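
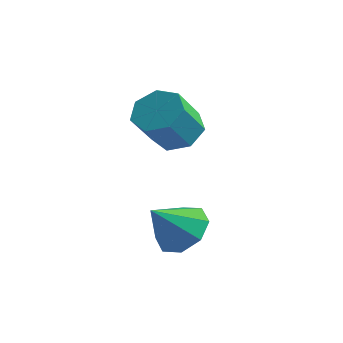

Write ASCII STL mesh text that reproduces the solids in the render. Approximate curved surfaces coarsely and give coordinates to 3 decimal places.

solid 
facet normal 0.065 0.621 -0.781
outer loop
vertex 0.295 0.027 -1.587
vertex -0.438 0.464 -1.301
vertex 0.425 0.625 -1.101
endloop
endfacet
facet normal 0.984 -0.171 -0.053
outer loop
vertex 0.295 0.027 -1.587
vertex 0.425 0.625 -1.101
vertex 0.191 -0.96 -0.345
endloop
endfacet
facet normal 0.984 -0.170 -0.052
outer loop
vertex 0.191 -0.96 -0.345
vertex 0.425 0.625 -1.101
vertex 0.32 -0.363 0.141
endloop
endfacet
facet normal -0.065 -0.621 0.781
outer loop
vertex 0.191 -0.96 -0.345
vertex 0.32 -0.363 0.141
vertex -0.542 -0.524 -0.059
endloop
endfacet
facet normal 0.065 0.622 -0.780
outer loop
vertex 0.425 0.625 -1.101
vertex -0.438 0.464 -1.301
vertex -0.096 1.101 -0.765
endloop
endfacet
facet normal 0.743 0.492 0.454
outer loop
vertex 0.425 0.625 -1.101
vertex -0.096 1.101 -0.765
vertex 0.32 -0.363 0.141
endloop
endfacet
facet normal 0.743 0.492 0.453
outer loop
vertex 0.32 -0.363 0.141
vertex -0.096 1.101 -0.765
vertex -0.2 0.114 0.476
endloop
endfacet
facet normal -0.065 -0.620 0.782
outer loop
vertex 0.32 -0.363 0.141
vertex -0.2 0.114 0.476
vertex -0.542 -0.524 -0.059
endloop
endfacet
facet normal 0.066 0.621 -0.781
outer loop
vertex -0.096 1.101 -0.765
vertex -0.438 0.464 -1.301
vertex -0.874 1.097 -0.834
endloop
endfacet
facet normal -0.059 0.784 0.618
outer loop
vertex -0.096 1.101 -0.765
vertex -0.874 1.097 -0.834
vertex -0.2 0.114 0.476
endloop
endfacet
facet normal -0.058 0.784 0.618
outer loop
vertex -0.2 0.114 0.476
vertex -0.874 1.097 -0.834
vertex -0.978 0.11 0.408
endloop
endfacet
facet normal -0.065 -0.620 0.782
outer loop
vertex -0.2 0.114 0.476
vertex -0.978 0.11 0.408
vertex -0.542 -0.524 -0.059
endloop
endfacet
facet normal 0.066 0.621 -0.781
outer loop
vertex -0.874 1.097 -0.834
vertex -0.438 0.464 -1.301
vertex -1.324 0.617 -1.254
endloop
endfacet
facet normal -0.814 0.486 0.318
outer loop
vertex -0.874 1.097 -0.834
vertex -1.324 0.617 -1.254
vertex -0.978 0.11 0.408
endloop
endfacet
facet normal -0.815 0.485 0.318
outer loop
vertex -0.978 0.11 0.408
vertex -1.324 0.617 -1.254
vertex -1.428 -0.371 -0.012
endloop
endfacet
facet normal -0.066 -0.621 0.781
outer loop
vertex -0.978 0.11 0.408
vertex -1.428 -0.371 -0.012
vertex -0.542 -0.524 -0.059
endloop
endfacet
facet normal 0.066 0.620 -0.781
outer loop
vertex -1.324 0.617 -1.254
vertex -0.438 0.464 -1.301
vertex -1.107 0.021 -1.709
endloop
endfacet
facet normal -0.958 -0.179 -0.223
outer loop
vertex -1.324 0.617 -1.254
vertex -1.107 0.021 -1.709
vertex -1.428 -0.371 -0.012
endloop
endfacet
facet normal -0.958 -0.179 -0.223
outer loop
vertex -1.428 -0.371 -0.012
vertex -1.107 0.021 -1.709
vertex -1.211 -0.967 -0.467
endloop
endfacet
facet normal -0.066 -0.620 0.781
outer loop
vertex -1.428 -0.371 -0.012
vertex -1.211 -0.967 -0.467
vertex -0.542 -0.524 -0.059
endloop
endfacet
facet normal 0.066 0.620 -0.782
outer loop
vertex -1.107 0.021 -1.709
vertex -0.438 0.464 -1.301
vertex -0.386 -0.242 -1.857
endloop
endfacet
facet normal -0.380 -0.708 -0.595
outer loop
vertex -1.107 0.021 -1.709
vertex -0.386 -0.242 -1.857
vertex -1.211 -0.967 -0.467
endloop
endfacet
facet normal -0.380 -0.708 -0.595
outer loop
vertex -1.211 -0.967 -0.467
vertex -0.386 -0.242 -1.857
vertex -0.49 -1.229 -0.616
endloop
endfacet
facet normal -0.065 -0.622 0.781
outer loop
vertex -1.211 -0.967 -0.467
vertex -0.49 -1.229 -0.616
vertex -0.542 -0.524 -0.059
endloop
endfacet
facet normal 0.065 0.620 -0.782
outer loop
vertex -0.386 -0.242 -1.857
vertex -0.438 0.464 -1.301
vertex 0.295 0.027 -1.587
endloop
endfacet
facet normal 0.484 -0.704 -0.519
outer loop
vertex -0.386 -0.242 -1.857
vertex 0.295 0.027 -1.587
vertex -0.49 -1.229 -0.616
endloop
endfacet
facet normal 0.485 -0.704 -0.519
outer loop
vertex -0.49 -1.229 -0.616
vertex 0.295 0.027 -1.587
vertex 0.191 -0.96 -0.345
endloop
endfacet
facet normal -0.065 -0.622 0.781
outer loop
vertex -0.49 -1.229 -0.616
vertex 0.191 -0.96 -0.345
vertex -0.542 -0.524 -0.059
endloop
endfacet
facet normal 0.320 0.598 -0.735
outer loop
vertex 1.791 -2.802 -4.234
vertex 1.335 -2.052 -3.822
vertex 2.221 -2.439 -3.751
endloop
endfacet
facet normal 0.485 -0.850 0.207
outer loop
vertex 1.791 -2.802 -4.234
vertex 2.221 -2.439 -3.751
vertex 0.845 -2.968 -2.698
endloop
endfacet
facet normal 0.320 0.598 -0.734
outer loop
vertex 2.221 -2.439 -3.751
vertex 1.335 -2.052 -3.822
vertex 2.132 -1.849 -3.309
endloop
endfacet
facet normal 0.649 -0.391 0.652
outer loop
vertex 2.221 -2.439 -3.751
vertex 2.132 -1.849 -3.309
vertex 0.845 -2.968 -2.698
endloop
endfacet
facet normal 0.320 0.598 -0.735
outer loop
vertex 2.132 -1.849 -3.309
vertex 1.335 -2.052 -3.822
vertex 1.576 -1.378 -3.168
endloop
endfacet
facet normal 0.339 0.120 0.933
outer loop
vertex 2.132 -1.849 -3.309
vertex 1.576 -1.378 -3.168
vertex 0.845 -2.968 -2.698
endloop
endfacet
facet normal 0.320 0.598 -0.735
outer loop
vertex 1.576 -1.378 -3.168
vertex 1.335 -2.052 -3.822
vertex 0.878 -1.302 -3.41
endloop
endfacet
facet normal -0.265 0.383 0.885
outer loop
vertex 1.576 -1.378 -3.168
vertex 0.878 -1.302 -3.41
vertex 0.845 -2.968 -2.698
endloop
endfacet
facet normal 0.319 0.598 -0.735
outer loop
vertex 0.878 -1.302 -3.41
vertex 1.335 -2.052 -3.822
vertex 0.448 -1.666 -3.893
endloop
endfacet
facet normal -0.808 0.245 0.535
outer loop
vertex 0.878 -1.302 -3.41
vertex 0.448 -1.666 -3.893
vertex 0.845 -2.968 -2.698
endloop
endfacet
facet normal 0.319 0.599 -0.735
outer loop
vertex 0.448 -1.666 -3.893
vertex 1.335 -2.052 -3.822
vertex 0.537 -2.256 -4.335
endloop
endfacet
facet normal -0.973 -0.214 0.090
outer loop
vertex 0.448 -1.666 -3.893
vertex 0.537 -2.256 -4.335
vertex 0.845 -2.968 -2.698
endloop
endfacet
facet normal 0.319 0.598 -0.735
outer loop
vertex 0.537 -2.256 -4.335
vertex 1.335 -2.052 -3.822
vertex 1.093 -2.726 -4.476
endloop
endfacet
facet normal -0.661 -0.725 -0.191
outer loop
vertex 0.537 -2.256 -4.335
vertex 1.093 -2.726 -4.476
vertex 0.845 -2.968 -2.698
endloop
endfacet
facet normal 0.320 0.598 -0.735
outer loop
vertex 1.093 -2.726 -4.476
vertex 1.335 -2.052 -3.822
vertex 1.791 -2.802 -4.234
endloop
endfacet
facet normal -0.058 -0.988 -0.143
outer loop
vertex 1.093 -2.726 -4.476
vertex 1.791 -2.802 -4.234
vertex 0.845 -2.968 -2.698
endloop
endfacet

endsolid


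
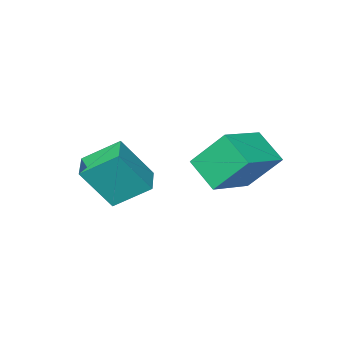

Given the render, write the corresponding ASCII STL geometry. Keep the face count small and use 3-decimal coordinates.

solid 
facet normal -0.929 -0.235 -0.286
outer loop
vertex -0.704 -1.55 2.034
vertex -1.313 -0.677 3.295
vertex -0.741 -0.482 1.276
endloop
endfacet
facet normal 0.369 -0.529 -0.764
outer loop
vertex 0.913 -0.063 1.785
vertex -0.704 -1.55 2.034
vertex -0.741 -0.482 1.276
endloop
endfacet
facet normal -0.929 -0.235 -0.286
outer loop
vertex -0.741 -0.482 1.276
vertex -1.313 -0.677 3.295
vertex -1.35 0.391 2.537
endloop
endfacet
facet normal -0.029 0.815 -0.578
outer loop
vertex -1.35 0.391 2.537
vertex 0.913 -0.063 1.785
vertex -0.741 -0.482 1.276
endloop
endfacet
facet normal 0.029 -0.815 0.578
outer loop
vertex -0.704 -1.55 2.034
vertex 0.341 -0.258 3.804
vertex -1.313 -0.677 3.295
endloop
endfacet
facet normal 0.369 -0.529 -0.764
outer loop
vertex 0.95 -1.131 2.543
vertex -0.704 -1.55 2.034
vertex 0.913 -0.063 1.785
endloop
endfacet
facet normal 0.029 -0.815 0.578
outer loop
vertex 0.95 -1.131 2.543
vertex 0.341 -0.258 3.804
vertex -0.704 -1.55 2.034
endloop
endfacet
facet normal -0.369 0.529 0.764
outer loop
vertex -1.313 -0.677 3.295
vertex 0.341 -0.258 3.804
vertex -1.35 0.391 2.537
endloop
endfacet
facet normal -0.029 0.815 -0.578
outer loop
vertex 0.304 0.81 3.046
vertex 0.913 -0.063 1.785
vertex -1.35 0.391 2.537
endloop
endfacet
facet normal -0.369 0.529 0.764
outer loop
vertex -1.35 0.391 2.537
vertex 0.341 -0.258 3.804
vertex 0.304 0.81 3.046
endloop
endfacet
facet normal 0.929 0.235 0.286
outer loop
vertex 0.304 0.81 3.046
vertex 0.95 -1.131 2.543
vertex 0.913 -0.063 1.785
endloop
endfacet
facet normal 0.929 0.235 0.286
outer loop
vertex 0.341 -0.258 3.804
vertex 0.95 -1.131 2.543
vertex 0.304 0.81 3.046
endloop
endfacet
facet normal -0.499 0.273 -0.823
outer loop
vertex 0.989 -2.887 1.387
vertex 1.671 -2.02 1.261
vertex 1.875 -3.702 0.58
endloop
endfacet
facet normal -0.614 -0.781 0.114
outer loop
vertex 2.749 -4.18 2.019
vertex 0.989 -2.887 1.387
vertex 1.875 -3.702 0.58
endloop
endfacet
facet normal -0.499 0.272 -0.823
outer loop
vertex 1.875 -3.702 0.58
vertex 1.671 -2.02 1.261
vertex 2.557 -2.836 0.453
endloop
endfacet
facet normal 0.610 -0.563 -0.558
outer loop
vertex 2.557 -2.836 0.453
vertex 2.749 -4.18 2.019
vertex 1.875 -3.702 0.58
endloop
endfacet
facet normal -0.611 0.562 0.558
outer loop
vertex 0.989 -2.887 1.387
vertex 2.545 -2.498 2.7
vertex 1.671 -2.02 1.261
endloop
endfacet
facet normal -0.615 -0.781 0.114
outer loop
vertex 1.863 -3.364 2.827
vertex 0.989 -2.887 1.387
vertex 2.749 -4.18 2.019
endloop
endfacet
facet normal -0.611 0.563 0.557
outer loop
vertex 1.863 -3.364 2.827
vertex 2.545 -2.498 2.7
vertex 0.989 -2.887 1.387
endloop
endfacet
facet normal 0.615 0.780 -0.114
outer loop
vertex 1.671 -2.02 1.261
vertex 2.545 -2.498 2.7
vertex 2.557 -2.836 0.453
endloop
endfacet
facet normal 0.611 -0.562 -0.557
outer loop
vertex 3.431 -3.313 1.893
vertex 2.749 -4.18 2.019
vertex 2.557 -2.836 0.453
endloop
endfacet
facet normal 0.614 0.781 -0.114
outer loop
vertex 2.557 -2.836 0.453
vertex 2.545 -2.498 2.7
vertex 3.431 -3.313 1.893
endloop
endfacet
facet normal 0.499 -0.273 0.823
outer loop
vertex 3.431 -3.313 1.893
vertex 1.863 -3.364 2.827
vertex 2.749 -4.18 2.019
endloop
endfacet
facet normal 0.499 -0.272 0.823
outer loop
vertex 2.545 -2.498 2.7
vertex 1.863 -3.364 2.827
vertex 3.431 -3.313 1.893
endloop
endfacet

endsolid


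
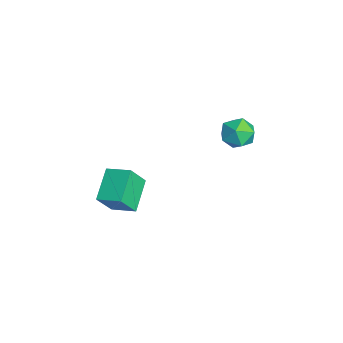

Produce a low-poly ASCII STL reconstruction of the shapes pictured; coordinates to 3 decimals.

solid 
facet normal 0.176 0.982 -0.062
outer loop
vertex -0.065 4.531 -0.803
vertex -0.836 4.713 -0.111
vertex 0.148 4.558 0.226
endloop
endfacet
facet normal 0.773 0.610 -0.176
outer loop
vertex -0.065 4.531 -0.803
vertex 0.148 4.558 0.226
vertex 0.589 3.823 -0.383
endloop
endfacet
facet normal 0.660 0.176 -0.731
outer loop
vertex -0.065 4.531 -0.803
vertex 0.589 3.823 -0.383
vertex -0.122 3.524 -1.097
endloop
endfacet
facet normal -0.008 0.281 -0.960
outer loop
vertex -0.065 4.531 -0.803
vertex -0.122 3.524 -1.097
vertex -1.003 4.073 -0.929
endloop
endfacet
facet normal -0.307 0.779 -0.547
outer loop
vertex -0.065 4.531 -0.803
vertex -1.003 4.073 -0.929
vertex -0.836 4.713 -0.111
endloop
endfacet
facet normal 0.894 0.206 0.399
outer loop
vertex 0.589 3.823 -0.383
vertex 0.148 4.558 0.226
vertex 0.223 3.567 0.569
endloop
endfacet
facet normal -0.073 0.808 0.584
outer loop
vertex 0.148 4.558 0.226
vertex -0.836 4.713 -0.111
vertex -0.658 4.116 0.737
endloop
endfacet
facet normal -0.855 0.479 -0.200
outer loop
vertex -0.836 4.713 -0.111
vertex -1.003 4.073 -0.929
vertex -1.369 3.817 0.023
endloop
endfacet
facet normal -0.371 -0.329 -0.869
outer loop
vertex -1.003 4.073 -0.929
vertex -0.122 3.524 -1.097
vertex -0.928 3.082 -0.586
endloop
endfacet
facet normal 0.710 -0.497 -0.499
outer loop
vertex -0.122 3.524 -1.097
vertex 0.589 3.823 -0.383
vertex 0.056 2.927 -0.249
endloop
endfacet
facet normal 0.008 -0.281 0.960
outer loop
vertex -0.715 3.109 0.443
vertex 0.223 3.567 0.569
vertex -0.658 4.116 0.737
endloop
endfacet
facet normal -0.660 -0.176 0.731
outer loop
vertex -0.715 3.109 0.443
vertex -0.658 4.116 0.737
vertex -1.369 3.817 0.023
endloop
endfacet
facet normal -0.773 -0.610 0.176
outer loop
vertex -0.715 3.109 0.443
vertex -1.369 3.817 0.023
vertex -0.928 3.082 -0.586
endloop
endfacet
facet normal -0.176 -0.982 0.062
outer loop
vertex -0.715 3.109 0.443
vertex -0.928 3.082 -0.586
vertex 0.056 2.927 -0.249
endloop
endfacet
facet normal 0.307 -0.779 0.547
outer loop
vertex -0.715 3.109 0.443
vertex 0.056 2.927 -0.249
vertex 0.223 3.567 0.569
endloop
endfacet
facet normal 0.371 0.329 0.869
outer loop
vertex -0.658 4.116 0.737
vertex 0.223 3.567 0.569
vertex 0.148 4.558 0.226
endloop
endfacet
facet normal -0.710 0.497 0.499
outer loop
vertex -1.369 3.817 0.023
vertex -0.658 4.116 0.737
vertex -0.836 4.713 -0.111
endloop
endfacet
facet normal -0.894 -0.206 -0.399
outer loop
vertex -0.928 3.082 -0.586
vertex -1.369 3.817 0.023
vertex -1.003 4.073 -0.929
endloop
endfacet
facet normal 0.073 -0.808 -0.584
outer loop
vertex 0.056 2.927 -0.249
vertex -0.928 3.082 -0.586
vertex -0.122 3.524 -1.097
endloop
endfacet
facet normal 0.855 -0.479 0.200
outer loop
vertex 0.223 3.567 0.569
vertex 0.056 2.927 -0.249
vertex 0.589 3.823 -0.383
endloop
endfacet
facet normal -0.547 -0.789 -0.279
outer loop
vertex 0.028 -3.024 -1.634
vertex -0.435 -2.207 -3.04
vertex 1.587 -3.77 -2.581
endloop
endfacet
facet normal 0.274 -0.483 0.832
outer loop
vertex 2.375 -2.633 -2.18
vertex 0.028 -3.024 -1.634
vertex 1.587 -3.77 -2.581
endloop
endfacet
facet normal -0.547 -0.789 -0.279
outer loop
vertex 1.587 -3.77 -2.581
vertex -0.435 -2.207 -3.04
vertex 1.124 -2.953 -3.986
endloop
endfacet
facet normal 0.791 -0.379 -0.481
outer loop
vertex 1.124 -2.953 -3.986
vertex 2.375 -2.633 -2.18
vertex 1.587 -3.77 -2.581
endloop
endfacet
facet normal -0.791 0.379 0.481
outer loop
vertex 0.028 -3.024 -1.634
vertex 0.353 -1.07 -2.639
vertex -0.435 -2.207 -3.04
endloop
endfacet
facet normal 0.274 -0.483 0.832
outer loop
vertex 0.816 -1.887 -1.234
vertex 0.028 -3.024 -1.634
vertex 2.375 -2.633 -2.18
endloop
endfacet
facet normal -0.791 0.379 0.481
outer loop
vertex 0.816 -1.887 -1.234
vertex 0.353 -1.07 -2.639
vertex 0.028 -3.024 -1.634
endloop
endfacet
facet normal -0.274 0.483 -0.832
outer loop
vertex -0.435 -2.207 -3.04
vertex 0.353 -1.07 -2.639
vertex 1.124 -2.953 -3.986
endloop
endfacet
facet normal 0.791 -0.379 -0.481
outer loop
vertex 1.912 -1.816 -3.586
vertex 2.375 -2.633 -2.18
vertex 1.124 -2.953 -3.986
endloop
endfacet
facet normal -0.274 0.483 -0.832
outer loop
vertex 1.124 -2.953 -3.986
vertex 0.353 -1.07 -2.639
vertex 1.912 -1.816 -3.586
endloop
endfacet
facet normal 0.547 0.789 0.279
outer loop
vertex 1.912 -1.816 -3.586
vertex 0.816 -1.887 -1.234
vertex 2.375 -2.633 -2.18
endloop
endfacet
facet normal 0.547 0.789 0.279
outer loop
vertex 0.353 -1.07 -2.639
vertex 0.816 -1.887 -1.234
vertex 1.912 -1.816 -3.586
endloop
endfacet

endsolid


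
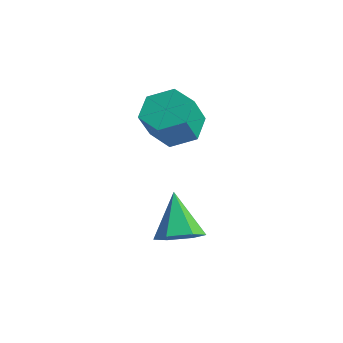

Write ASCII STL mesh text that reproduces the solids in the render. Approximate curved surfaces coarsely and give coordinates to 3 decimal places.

solid 
facet normal 0.559 -0.358 -0.748
outer loop
vertex 2.751 1.479 -0.992
vertex 2.175 0.754 -1.075
vertex 2.019 1.53 -1.563
endloop
endfacet
facet normal 0.032 0.998 0.048
outer loop
vertex 2.751 1.479 -0.992
vertex 2.019 1.53 -1.563
vertex 1.065 1.466 0.415
endloop
endfacet
facet normal 0.557 -0.359 -0.749
outer loop
vertex 2.019 1.53 -1.563
vertex 2.175 0.754 -1.075
vertex 1.442 0.805 -1.645
endloop
endfacet
facet normal -0.721 0.611 -0.328
outer loop
vertex 2.019 1.53 -1.563
vertex 1.442 0.805 -1.645
vertex 1.065 1.466 0.415
endloop
endfacet
facet normal 0.558 -0.358 -0.749
outer loop
vertex 1.442 0.805 -1.645
vertex 2.175 0.754 -1.075
vertex 1.598 0.029 -1.158
endloop
endfacet
facet normal -0.963 -0.253 -0.095
outer loop
vertex 1.442 0.805 -1.645
vertex 1.598 0.029 -1.158
vertex 1.065 1.466 0.415
endloop
endfacet
facet normal 0.558 -0.358 -0.749
outer loop
vertex 1.598 0.029 -1.158
vertex 2.175 0.754 -1.075
vertex 2.331 -0.023 -0.587
endloop
endfacet
facet normal -0.452 -0.730 0.513
outer loop
vertex 1.598 0.029 -1.158
vertex 2.331 -0.023 -0.587
vertex 1.065 1.466 0.415
endloop
endfacet
facet normal 0.557 -0.359 -0.749
outer loop
vertex 2.331 -0.023 -0.587
vertex 2.175 0.754 -1.075
vertex 2.908 0.702 -0.505
endloop
endfacet
facet normal 0.303 -0.341 0.890
outer loop
vertex 2.331 -0.023 -0.587
vertex 2.908 0.702 -0.505
vertex 1.065 1.466 0.415
endloop
endfacet
facet normal 0.557 -0.357 -0.749
outer loop
vertex 2.908 0.702 -0.505
vertex 2.175 0.754 -1.075
vertex 2.751 1.479 -0.992
endloop
endfacet
facet normal 0.544 0.522 0.657
outer loop
vertex 2.908 0.702 -0.505
vertex 2.751 1.479 -0.992
vertex 1.065 1.466 0.415
endloop
endfacet
facet normal -0.162 0.505 -0.848
outer loop
vertex 0.536 3.087 2.246
vertex -0.515 3.081 2.443
vertex 0.092 3.884 2.805
endloop
endfacet
facet normal 0.895 0.437 0.089
outer loop
vertex 0.536 3.087 2.246
vertex 0.092 3.884 2.805
vertex 0.787 2.305 3.56
endloop
endfacet
facet normal 0.895 0.437 0.089
outer loop
vertex 0.787 2.305 3.56
vertex 0.092 3.884 2.805
vertex 0.343 3.102 4.119
endloop
endfacet
facet normal 0.162 -0.505 0.848
outer loop
vertex 0.787 2.305 3.56
vertex 0.343 3.102 4.119
vertex -0.265 2.299 3.757
endloop
endfacet
facet normal -0.162 0.505 -0.848
outer loop
vertex 0.092 3.884 2.805
vertex -0.515 3.081 2.443
vertex -0.96 3.878 3.002
endloop
endfacet
facet normal 0.088 0.863 0.497
outer loop
vertex 0.092 3.884 2.805
vertex -0.96 3.878 3.002
vertex 0.343 3.102 4.119
endloop
endfacet
facet normal 0.088 0.863 0.497
outer loop
vertex 0.343 3.102 4.119
vertex -0.96 3.878 3.002
vertex -0.709 3.096 4.316
endloop
endfacet
facet normal 0.162 -0.505 0.848
outer loop
vertex 0.343 3.102 4.119
vertex -0.709 3.096 4.316
vertex -0.265 2.299 3.757
endloop
endfacet
facet normal -0.162 0.505 -0.848
outer loop
vertex -0.96 3.878 3.002
vertex -0.515 3.081 2.443
vertex -1.567 3.075 2.64
endloop
endfacet
facet normal -0.807 0.426 0.408
outer loop
vertex -0.96 3.878 3.002
vertex -1.567 3.075 2.64
vertex -0.709 3.096 4.316
endloop
endfacet
facet normal -0.807 0.426 0.408
outer loop
vertex -0.709 3.096 4.316
vertex -1.567 3.075 2.64
vertex -1.316 2.293 3.954
endloop
endfacet
facet normal 0.162 -0.505 0.848
outer loop
vertex -0.709 3.096 4.316
vertex -1.316 2.293 3.954
vertex -0.265 2.299 3.757
endloop
endfacet
facet normal -0.162 0.505 -0.848
outer loop
vertex -1.567 3.075 2.64
vertex -0.515 3.081 2.443
vertex -1.123 2.278 2.081
endloop
endfacet
facet normal -0.895 -0.437 -0.089
outer loop
vertex -1.567 3.075 2.64
vertex -1.123 2.278 2.081
vertex -1.316 2.293 3.954
endloop
endfacet
facet normal -0.895 -0.437 -0.089
outer loop
vertex -1.316 2.293 3.954
vertex -1.123 2.278 2.081
vertex -0.872 1.496 3.395
endloop
endfacet
facet normal 0.162 -0.505 0.848
outer loop
vertex -1.316 2.293 3.954
vertex -0.872 1.496 3.395
vertex -0.265 2.299 3.757
endloop
endfacet
facet normal -0.162 0.505 -0.848
outer loop
vertex -1.123 2.278 2.081
vertex -0.515 3.081 2.443
vertex -0.071 2.284 1.884
endloop
endfacet
facet normal -0.088 -0.863 -0.497
outer loop
vertex -1.123 2.278 2.081
vertex -0.071 2.284 1.884
vertex -0.872 1.496 3.395
endloop
endfacet
facet normal -0.088 -0.863 -0.497
outer loop
vertex -0.872 1.496 3.395
vertex -0.071 2.284 1.884
vertex 0.18 1.502 3.198
endloop
endfacet
facet normal 0.162 -0.505 0.848
outer loop
vertex -0.872 1.496 3.395
vertex 0.18 1.502 3.198
vertex -0.265 2.299 3.757
endloop
endfacet
facet normal -0.162 0.505 -0.848
outer loop
vertex -0.071 2.284 1.884
vertex -0.515 3.081 2.443
vertex 0.536 3.087 2.246
endloop
endfacet
facet normal 0.807 -0.426 -0.408
outer loop
vertex -0.071 2.284 1.884
vertex 0.536 3.087 2.246
vertex 0.18 1.502 3.198
endloop
endfacet
facet normal 0.807 -0.426 -0.408
outer loop
vertex 0.18 1.502 3.198
vertex 0.536 3.087 2.246
vertex 0.787 2.305 3.56
endloop
endfacet
facet normal 0.162 -0.505 0.848
outer loop
vertex 0.18 1.502 3.198
vertex 0.787 2.305 3.56
vertex -0.265 2.299 3.757
endloop
endfacet

endsolid


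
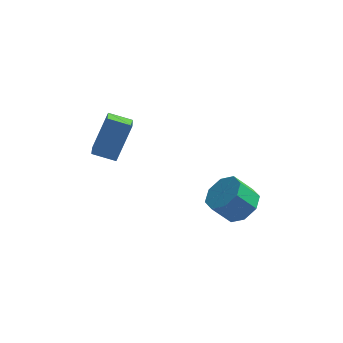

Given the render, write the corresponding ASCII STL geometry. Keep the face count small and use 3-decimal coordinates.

solid 
facet normal -0.272 -0.447 -0.852
outer loop
vertex -2.663 -4.237 1.117
vertex -3.582 -4.266 1.425
vertex -2.823 -3.379 0.718
endloop
endfacet
facet normal 0.948 0.029 -0.318
outer loop
vertex -2.358 -2.614 2.175
vertex -2.663 -4.237 1.117
vertex -2.823 -3.379 0.718
endloop
endfacet
facet normal -0.272 -0.447 -0.852
outer loop
vertex -2.823 -3.379 0.718
vertex -3.582 -4.266 1.425
vertex -3.742 -3.407 1.026
endloop
endfacet
facet normal -0.167 0.894 -0.416
outer loop
vertex -3.742 -3.407 1.026
vertex -2.358 -2.614 2.175
vertex -2.823 -3.379 0.718
endloop
endfacet
facet normal 0.168 -0.894 0.416
outer loop
vertex -2.663 -4.237 1.117
vertex -3.117 -3.501 2.882
vertex -3.582 -4.266 1.425
endloop
endfacet
facet normal 0.948 0.029 -0.318
outer loop
vertex -2.198 -3.473 2.574
vertex -2.663 -4.237 1.117
vertex -2.358 -2.614 2.175
endloop
endfacet
facet normal 0.167 -0.894 0.416
outer loop
vertex -2.198 -3.473 2.574
vertex -3.117 -3.501 2.882
vertex -2.663 -4.237 1.117
endloop
endfacet
facet normal -0.948 -0.029 0.318
outer loop
vertex -3.582 -4.266 1.425
vertex -3.117 -3.501 2.882
vertex -3.742 -3.407 1.026
endloop
endfacet
facet normal -0.167 0.894 -0.415
outer loop
vertex -3.277 -2.643 2.483
vertex -2.358 -2.614 2.175
vertex -3.742 -3.407 1.026
endloop
endfacet
facet normal -0.948 -0.029 0.318
outer loop
vertex -3.742 -3.407 1.026
vertex -3.117 -3.501 2.882
vertex -3.277 -2.643 2.483
endloop
endfacet
facet normal 0.272 0.447 0.853
outer loop
vertex -3.277 -2.643 2.483
vertex -2.198 -3.473 2.574
vertex -2.358 -2.614 2.175
endloop
endfacet
facet normal 0.272 0.447 0.852
outer loop
vertex -3.117 -3.501 2.882
vertex -2.198 -3.473 2.574
vertex -3.277 -2.643 2.483
endloop
endfacet
facet normal 0.618 0.183 -0.765
outer loop
vertex 2.448 -3.445 -1.63
vertex 1.846 -2.955 -1.999
vertex 2.489 -2.815 -1.446
endloop
endfacet
facet normal 0.783 -0.221 0.581
outer loop
vertex 2.448 -3.445 -1.63
vertex 2.489 -2.815 -1.446
vertex 1.736 -3.656 -0.751
endloop
endfacet
facet normal 0.783 -0.221 0.581
outer loop
vertex 1.736 -3.656 -0.751
vertex 2.489 -2.815 -1.446
vertex 1.777 -3.026 -0.567
endloop
endfacet
facet normal -0.619 -0.183 0.764
outer loop
vertex 1.736 -3.656 -0.751
vertex 1.777 -3.026 -0.567
vertex 1.134 -3.165 -1.121
endloop
endfacet
facet normal 0.618 0.183 -0.765
outer loop
vertex 2.489 -2.815 -1.446
vertex 1.846 -2.955 -1.999
vertex 2.153 -2.266 -1.586
endloop
endfacet
facet normal 0.598 0.521 0.609
outer loop
vertex 2.489 -2.815 -1.446
vertex 2.153 -2.266 -1.586
vertex 1.777 -3.026 -0.567
endloop
endfacet
facet normal 0.598 0.520 0.609
outer loop
vertex 1.777 -3.026 -0.567
vertex 2.153 -2.266 -1.586
vertex 1.442 -2.477 -0.707
endloop
endfacet
facet normal -0.619 -0.183 0.764
outer loop
vertex 1.777 -3.026 -0.567
vertex 1.442 -2.477 -0.707
vertex 1.134 -3.165 -1.121
endloop
endfacet
facet normal 0.618 0.183 -0.765
outer loop
vertex 2.153 -2.266 -1.586
vertex 1.846 -2.955 -1.999
vertex 1.637 -2.121 -1.968
endloop
endfacet
facet normal 0.062 0.958 0.280
outer loop
vertex 2.153 -2.266 -1.586
vertex 1.637 -2.121 -1.968
vertex 1.442 -2.477 -0.707
endloop
endfacet
facet normal 0.062 0.958 0.280
outer loop
vertex 1.442 -2.477 -0.707
vertex 1.637 -2.121 -1.968
vertex 0.926 -2.332 -1.089
endloop
endfacet
facet normal -0.618 -0.184 0.765
outer loop
vertex 1.442 -2.477 -0.707
vertex 0.926 -2.332 -1.089
vertex 1.134 -3.165 -1.121
endloop
endfacet
facet normal 0.619 0.184 -0.764
outer loop
vertex 1.637 -2.121 -1.968
vertex 1.846 -2.955 -1.999
vertex 1.244 -2.464 -2.369
endloop
endfacet
facet normal -0.510 0.833 -0.213
outer loop
vertex 1.637 -2.121 -1.968
vertex 1.244 -2.464 -2.369
vertex 0.926 -2.332 -1.089
endloop
endfacet
facet normal -0.510 0.834 -0.213
outer loop
vertex 0.926 -2.332 -1.089
vertex 1.244 -2.464 -2.369
vertex 0.532 -2.675 -1.49
endloop
endfacet
facet normal -0.618 -0.184 0.764
outer loop
vertex 0.926 -2.332 -1.089
vertex 0.532 -2.675 -1.49
vertex 1.134 -3.165 -1.121
endloop
endfacet
facet normal 0.619 0.183 -0.764
outer loop
vertex 1.244 -2.464 -2.369
vertex 1.846 -2.955 -1.999
vertex 1.203 -3.094 -2.553
endloop
endfacet
facet normal -0.783 0.221 -0.581
outer loop
vertex 1.244 -2.464 -2.369
vertex 1.203 -3.094 -2.553
vertex 0.532 -2.675 -1.49
endloop
endfacet
facet normal -0.783 0.221 -0.581
outer loop
vertex 0.532 -2.675 -1.49
vertex 1.203 -3.094 -2.553
vertex 0.491 -3.305 -1.674
endloop
endfacet
facet normal -0.618 -0.183 0.765
outer loop
vertex 0.532 -2.675 -1.49
vertex 0.491 -3.305 -1.674
vertex 1.134 -3.165 -1.121
endloop
endfacet
facet normal 0.619 0.183 -0.764
outer loop
vertex 1.203 -3.094 -2.553
vertex 1.846 -2.955 -1.999
vertex 1.538 -3.643 -2.413
endloop
endfacet
facet normal -0.598 -0.520 -0.609
outer loop
vertex 1.203 -3.094 -2.553
vertex 1.538 -3.643 -2.413
vertex 0.491 -3.305 -1.674
endloop
endfacet
facet normal -0.598 -0.521 -0.609
outer loop
vertex 0.491 -3.305 -1.674
vertex 1.538 -3.643 -2.413
vertex 0.827 -3.854 -1.534
endloop
endfacet
facet normal -0.618 -0.183 0.765
outer loop
vertex 0.491 -3.305 -1.674
vertex 0.827 -3.854 -1.534
vertex 1.134 -3.165 -1.121
endloop
endfacet
facet normal 0.618 0.184 -0.765
outer loop
vertex 1.538 -3.643 -2.413
vertex 1.846 -2.955 -1.999
vertex 2.054 -3.788 -2.031
endloop
endfacet
facet normal -0.062 -0.958 -0.280
outer loop
vertex 1.538 -3.643 -2.413
vertex 2.054 -3.788 -2.031
vertex 0.827 -3.854 -1.534
endloop
endfacet
facet normal -0.062 -0.958 -0.280
outer loop
vertex 0.827 -3.854 -1.534
vertex 2.054 -3.788 -2.031
vertex 1.343 -3.999 -1.152
endloop
endfacet
facet normal -0.618 -0.183 0.765
outer loop
vertex 0.827 -3.854 -1.534
vertex 1.343 -3.999 -1.152
vertex 1.134 -3.165 -1.121
endloop
endfacet
facet normal 0.618 0.184 -0.764
outer loop
vertex 2.054 -3.788 -2.031
vertex 1.846 -2.955 -1.999
vertex 2.448 -3.445 -1.63
endloop
endfacet
facet normal 0.510 -0.834 0.212
outer loop
vertex 2.054 -3.788 -2.031
vertex 2.448 -3.445 -1.63
vertex 1.343 -3.999 -1.152
endloop
endfacet
facet normal 0.510 -0.833 0.213
outer loop
vertex 1.343 -3.999 -1.152
vertex 2.448 -3.445 -1.63
vertex 1.736 -3.656 -0.751
endloop
endfacet
facet normal -0.619 -0.184 0.764
outer loop
vertex 1.343 -3.999 -1.152
vertex 1.736 -3.656 -0.751
vertex 1.134 -3.165 -1.121
endloop
endfacet

endsolid


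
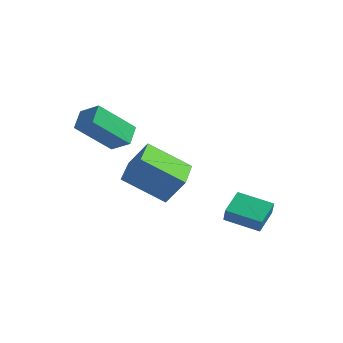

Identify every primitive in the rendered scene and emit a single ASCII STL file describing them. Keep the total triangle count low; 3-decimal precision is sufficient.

solid 
facet normal -0.433 0.409 -0.803
outer loop
vertex 1.389 0.665 -0.732
vertex 2.688 1.207 -1.157
vertex 1.597 -0.312 -1.341
endloop
endfacet
facet normal -0.884 -0.368 0.289
outer loop
vertex 1.952 -0.647 -0.683
vertex 1.389 0.665 -0.732
vertex 1.597 -0.312 -1.341
endloop
endfacet
facet normal -0.433 0.409 -0.803
outer loop
vertex 1.597 -0.312 -1.341
vertex 2.688 1.207 -1.157
vertex 2.896 0.23 -1.766
endloop
endfacet
facet normal 0.178 -0.835 -0.521
outer loop
vertex 2.896 0.23 -1.766
vertex 1.952 -0.647 -0.683
vertex 1.597 -0.312 -1.341
endloop
endfacet
facet normal -0.178 0.835 0.521
outer loop
vertex 1.389 0.665 -0.732
vertex 3.043 0.872 -0.499
vertex 2.688 1.207 -1.157
endloop
endfacet
facet normal -0.884 -0.368 0.289
outer loop
vertex 1.744 0.33 -0.074
vertex 1.389 0.665 -0.732
vertex 1.952 -0.647 -0.683
endloop
endfacet
facet normal -0.178 0.835 0.521
outer loop
vertex 1.744 0.33 -0.074
vertex 3.043 0.872 -0.499
vertex 1.389 0.665 -0.732
endloop
endfacet
facet normal 0.884 0.368 -0.289
outer loop
vertex 2.688 1.207 -1.157
vertex 3.043 0.872 -0.499
vertex 2.896 0.23 -1.766
endloop
endfacet
facet normal 0.178 -0.835 -0.521
outer loop
vertex 3.251 -0.105 -1.108
vertex 1.952 -0.647 -0.683
vertex 2.896 0.23 -1.766
endloop
endfacet
facet normal 0.884 0.368 -0.289
outer loop
vertex 2.896 0.23 -1.766
vertex 3.043 0.872 -0.499
vertex 3.251 -0.105 -1.108
endloop
endfacet
facet normal 0.433 -0.409 0.803
outer loop
vertex 3.251 -0.105 -1.108
vertex 1.744 0.33 -0.074
vertex 1.952 -0.647 -0.683
endloop
endfacet
facet normal 0.433 -0.409 0.803
outer loop
vertex 3.043 0.872 -0.499
vertex 1.744 0.33 -0.074
vertex 3.251 -0.105 -1.108
endloop
endfacet
facet normal -0.885 -0.065 -0.461
outer loop
vertex -2.939 -3.167 3.894
vertex -2.361 -1.794 2.589
vertex -2.584 -3.871 3.311
endloop
endfacet
facet normal -0.292 -0.693 0.659
outer loop
vertex -1.699 -3.806 3.771
vertex -2.939 -3.167 3.894
vertex -2.584 -3.871 3.311
endloop
endfacet
facet normal -0.886 -0.065 -0.460
outer loop
vertex -2.584 -3.871 3.311
vertex -2.361 -1.794 2.589
vertex -2.007 -2.497 2.006
endloop
endfacet
facet normal 0.362 -0.717 -0.595
outer loop
vertex -2.007 -2.497 2.006
vertex -1.699 -3.806 3.771
vertex -2.584 -3.871 3.311
endloop
endfacet
facet normal -0.362 0.718 0.595
outer loop
vertex -2.939 -3.167 3.894
vertex -1.476 -1.729 3.049
vertex -2.361 -1.794 2.589
endloop
endfacet
facet normal -0.292 -0.693 0.659
outer loop
vertex -2.053 -3.103 4.354
vertex -2.939 -3.167 3.894
vertex -1.699 -3.806 3.771
endloop
endfacet
facet normal -0.361 0.717 0.596
outer loop
vertex -2.053 -3.103 4.354
vertex -1.476 -1.729 3.049
vertex -2.939 -3.167 3.894
endloop
endfacet
facet normal 0.292 0.693 -0.659
outer loop
vertex -2.361 -1.794 2.589
vertex -1.476 -1.729 3.049
vertex -2.007 -2.497 2.006
endloop
endfacet
facet normal 0.361 -0.718 -0.595
outer loop
vertex -1.121 -2.433 2.466
vertex -1.699 -3.806 3.771
vertex -2.007 -2.497 2.006
endloop
endfacet
facet normal 0.292 0.693 -0.659
outer loop
vertex -2.007 -2.497 2.006
vertex -1.476 -1.729 3.049
vertex -1.121 -2.433 2.466
endloop
endfacet
facet normal 0.886 0.064 0.460
outer loop
vertex -1.121 -2.433 2.466
vertex -2.053 -3.103 4.354
vertex -1.699 -3.806 3.771
endloop
endfacet
facet normal 0.885 0.065 0.460
outer loop
vertex -1.476 -1.729 3.049
vertex -2.053 -3.103 4.354
vertex -1.121 -2.433 2.466
endloop
endfacet
facet normal -0.526 -0.234 -0.818
outer loop
vertex -0.599 -3.522 1.085
vertex -1.566 -2.04 1.283
vertex 0.697 -2.527 -0.034
endloop
endfacet
facet normal 0.543 -0.832 -0.111
outer loop
vertex 1.386 -2.22 1.037
vertex -0.599 -3.522 1.085
vertex 0.697 -2.527 -0.034
endloop
endfacet
facet normal -0.526 -0.234 -0.818
outer loop
vertex 0.697 -2.527 -0.034
vertex -1.566 -2.04 1.283
vertex -0.27 -1.045 0.164
endloop
endfacet
facet normal 0.654 0.502 -0.565
outer loop
vertex -0.27 -1.045 0.164
vertex 1.386 -2.22 1.037
vertex 0.697 -2.527 -0.034
endloop
endfacet
facet normal -0.654 -0.502 0.565
outer loop
vertex -0.599 -3.522 1.085
vertex -0.877 -1.733 2.354
vertex -1.566 -2.04 1.283
endloop
endfacet
facet normal 0.543 -0.832 -0.111
outer loop
vertex 0.09 -3.215 2.156
vertex -0.599 -3.522 1.085
vertex 1.386 -2.22 1.037
endloop
endfacet
facet normal -0.654 -0.502 0.565
outer loop
vertex 0.09 -3.215 2.156
vertex -0.877 -1.733 2.354
vertex -0.599 -3.522 1.085
endloop
endfacet
facet normal -0.543 0.832 0.111
outer loop
vertex -1.566 -2.04 1.283
vertex -0.877 -1.733 2.354
vertex -0.27 -1.045 0.164
endloop
endfacet
facet normal 0.654 0.502 -0.565
outer loop
vertex 0.419 -0.738 1.235
vertex 1.386 -2.22 1.037
vertex -0.27 -1.045 0.164
endloop
endfacet
facet normal -0.543 0.832 0.111
outer loop
vertex -0.27 -1.045 0.164
vertex -0.877 -1.733 2.354
vertex 0.419 -0.738 1.235
endloop
endfacet
facet normal 0.526 0.234 0.818
outer loop
vertex 0.419 -0.738 1.235
vertex 0.09 -3.215 2.156
vertex 1.386 -2.22 1.037
endloop
endfacet
facet normal 0.526 0.234 0.818
outer loop
vertex -0.877 -1.733 2.354
vertex 0.09 -3.215 2.156
vertex 0.419 -0.738 1.235
endloop
endfacet

endsolid


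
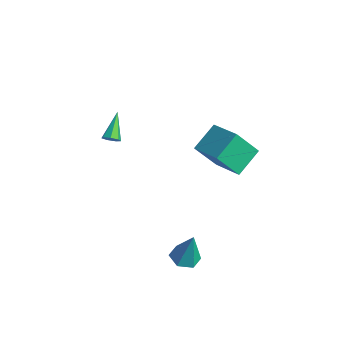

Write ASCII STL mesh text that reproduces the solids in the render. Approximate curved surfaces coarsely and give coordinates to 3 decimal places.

solid 
facet normal -0.935 0.015 -0.354
outer loop
vertex 0.903 1.013 1.896
vertex 0.615 2.45 2.716
vertex 1.471 1.959 0.437
endloop
endfacet
facet normal 0.171 -0.856 -0.488
outer loop
vertex 3.285 1.93 1.124
vertex 0.903 1.013 1.896
vertex 1.471 1.959 0.437
endloop
endfacet
facet normal -0.935 0.015 -0.354
outer loop
vertex 1.471 1.959 0.437
vertex 0.615 2.45 2.716
vertex 1.183 3.396 1.256
endloop
endfacet
facet normal 0.310 0.517 -0.798
outer loop
vertex 1.183 3.396 1.256
vertex 3.285 1.93 1.124
vertex 1.471 1.959 0.437
endloop
endfacet
facet normal -0.310 -0.517 0.798
outer loop
vertex 0.903 1.013 1.896
vertex 2.429 2.421 3.403
vertex 0.615 2.45 2.716
endloop
endfacet
facet normal 0.171 -0.856 -0.488
outer loop
vertex 2.717 0.984 2.584
vertex 0.903 1.013 1.896
vertex 3.285 1.93 1.124
endloop
endfacet
facet normal -0.311 -0.517 0.798
outer loop
vertex 2.717 0.984 2.584
vertex 2.429 2.421 3.403
vertex 0.903 1.013 1.896
endloop
endfacet
facet normal -0.171 0.856 0.488
outer loop
vertex 0.615 2.45 2.716
vertex 2.429 2.421 3.403
vertex 1.183 3.396 1.256
endloop
endfacet
facet normal 0.311 0.517 -0.797
outer loop
vertex 2.997 3.367 1.944
vertex 3.285 1.93 1.124
vertex 1.183 3.396 1.256
endloop
endfacet
facet normal -0.171 0.856 0.488
outer loop
vertex 1.183 3.396 1.256
vertex 2.429 2.421 3.403
vertex 2.997 3.367 1.944
endloop
endfacet
facet normal 0.935 -0.015 0.354
outer loop
vertex 2.997 3.367 1.944
vertex 2.717 0.984 2.584
vertex 3.285 1.93 1.124
endloop
endfacet
facet normal 0.935 -0.015 0.354
outer loop
vertex 2.429 2.421 3.403
vertex 2.717 0.984 2.584
vertex 2.997 3.367 1.944
endloop
endfacet
facet normal 0.528 -0.625 -0.575
outer loop
vertex -3.175 -1.111 0.742
vertex -3.406 -0.924 0.327
vertex -2.975 -0.765 0.55
endloop
endfacet
facet normal 0.554 0.136 0.821
outer loop
vertex -3.175 -1.111 0.742
vertex -2.975 -0.765 0.55
vertex -4.294 0.124 1.293
endloop
endfacet
facet normal 0.528 -0.626 -0.574
outer loop
vertex -2.975 -0.765 0.55
vertex -3.406 -0.924 0.327
vertex -3.1 -0.54 0.19
endloop
endfacet
facet normal 0.632 0.737 0.241
outer loop
vertex -2.975 -0.765 0.55
vertex -3.1 -0.54 0.19
vertex -4.294 0.124 1.293
endloop
endfacet
facet normal 0.527 -0.625 -0.575
outer loop
vertex -3.1 -0.54 0.19
vertex -3.406 -0.924 0.327
vertex -3.455 -0.604 -0.066
endloop
endfacet
facet normal 0.129 0.905 -0.405
outer loop
vertex -3.1 -0.54 0.19
vertex -3.455 -0.604 -0.066
vertex -4.294 0.124 1.293
endloop
endfacet
facet normal 0.530 -0.624 -0.574
outer loop
vertex -3.455 -0.604 -0.066
vertex -3.406 -0.924 0.327
vertex -3.773 -0.91 -0.027
endloop
endfacet
facet normal -0.576 0.518 -0.633
outer loop
vertex -3.455 -0.604 -0.066
vertex -3.773 -0.91 -0.027
vertex -4.294 0.124 1.293
endloop
endfacet
facet normal 0.529 -0.626 -0.573
outer loop
vertex -3.773 -0.91 -0.027
vertex -3.406 -0.924 0.327
vertex -3.814 -1.226 0.28
endloop
endfacet
facet normal -0.953 -0.137 -0.269
outer loop
vertex -3.773 -0.91 -0.027
vertex -3.814 -1.226 0.28
vertex -4.294 0.124 1.293
endloop
endfacet
facet normal 0.528 -0.624 -0.575
outer loop
vertex -3.814 -1.226 0.28
vertex -3.406 -0.924 0.327
vertex -3.548 -1.316 0.622
endloop
endfacet
facet normal -0.718 -0.563 0.410
outer loop
vertex -3.814 -1.226 0.28
vertex -3.548 -1.316 0.622
vertex -4.294 0.124 1.293
endloop
endfacet
facet normal 0.528 -0.624 -0.575
outer loop
vertex -3.548 -1.316 0.622
vertex -3.406 -0.924 0.327
vertex -3.175 -1.111 0.742
endloop
endfacet
facet normal -0.046 -0.441 0.896
outer loop
vertex -3.548 -1.316 0.622
vertex -3.175 -1.111 0.742
vertex -4.294 0.124 1.293
endloop
endfacet
facet normal -0.189 -0.143 -0.972
outer loop
vertex 2.905 -0.055 -4.978
vertex 2.453 -0.714 -4.793
vertex 2.102 0.026 -4.834
endloop
endfacet
facet normal 0.133 0.972 0.195
outer loop
vertex 2.905 -0.055 -4.978
vertex 2.102 0.026 -4.834
vertex 2.807 -0.446 -2.967
endloop
endfacet
facet normal -0.188 -0.143 -0.972
outer loop
vertex 2.102 0.026 -4.834
vertex 2.453 -0.714 -4.793
vertex 1.649 -0.633 -4.649
endloop
endfacet
facet normal -0.693 0.592 0.411
outer loop
vertex 2.102 0.026 -4.834
vertex 1.649 -0.633 -4.649
vertex 2.807 -0.446 -2.967
endloop
endfacet
facet normal -0.188 -0.142 -0.972
outer loop
vertex 1.649 -0.633 -4.649
vertex 2.453 -0.714 -4.793
vertex 2.0 -1.373 -4.609
endloop
endfacet
facet normal -0.760 -0.330 0.560
outer loop
vertex 1.649 -0.633 -4.649
vertex 2.0 -1.373 -4.609
vertex 2.807 -0.446 -2.967
endloop
endfacet
facet normal -0.189 -0.142 -0.972
outer loop
vertex 2.0 -1.373 -4.609
vertex 2.453 -0.714 -4.793
vertex 2.803 -1.454 -4.753
endloop
endfacet
facet normal 0.000 -0.871 0.492
outer loop
vertex 2.0 -1.373 -4.609
vertex 2.803 -1.454 -4.753
vertex 2.807 -0.446 -2.967
endloop
endfacet
facet normal -0.189 -0.142 -0.972
outer loop
vertex 2.803 -1.454 -4.753
vertex 2.453 -0.714 -4.793
vertex 3.256 -0.795 -4.937
endloop
endfacet
facet normal 0.826 -0.491 0.275
outer loop
vertex 2.803 -1.454 -4.753
vertex 3.256 -0.795 -4.937
vertex 2.807 -0.446 -2.967
endloop
endfacet
facet normal -0.189 -0.143 -0.972
outer loop
vertex 3.256 -0.795 -4.937
vertex 2.453 -0.714 -4.793
vertex 2.905 -0.055 -4.978
endloop
endfacet
facet normal 0.893 0.431 0.127
outer loop
vertex 3.256 -0.795 -4.937
vertex 2.905 -0.055 -4.978
vertex 2.807 -0.446 -2.967
endloop
endfacet

endsolid


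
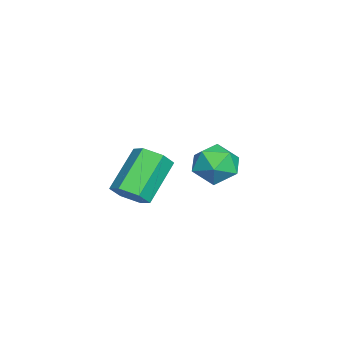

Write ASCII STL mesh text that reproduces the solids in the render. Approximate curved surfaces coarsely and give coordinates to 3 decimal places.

solid 
facet normal -0.377 0.592 0.713
outer loop
vertex -2.865 1.863 -1.977
vertex -2.995 1.011 -1.338
vertex -2.077 1.565 -1.313
endloop
endfacet
facet normal 0.095 0.945 0.312
outer loop
vertex -2.865 1.863 -1.977
vertex -2.077 1.565 -1.313
vertex -1.847 1.872 -2.314
endloop
endfacet
facet normal -0.129 0.922 -0.366
outer loop
vertex -2.865 1.863 -1.977
vertex -1.847 1.872 -2.314
vertex -2.623 1.507 -2.959
endloop
endfacet
facet normal -0.741 0.552 -0.383
outer loop
vertex -2.865 1.863 -1.977
vertex -2.623 1.507 -2.959
vertex -3.332 0.974 -2.356
endloop
endfacet
facet normal -0.893 0.349 0.283
outer loop
vertex -2.865 1.863 -1.977
vertex -3.332 0.974 -2.356
vertex -2.995 1.011 -1.338
endloop
endfacet
facet normal 0.718 0.601 0.350
outer loop
vertex -1.847 1.872 -2.314
vertex -2.077 1.565 -1.313
vertex -1.348 1.026 -1.884
endloop
endfacet
facet normal -0.045 0.029 0.999
outer loop
vertex -2.077 1.565 -1.313
vertex -2.995 1.011 -1.338
vertex -2.057 0.493 -1.281
endloop
endfacet
facet normal -0.880 -0.364 0.305
outer loop
vertex -2.995 1.011 -1.338
vertex -3.332 0.974 -2.356
vertex -2.833 0.128 -1.926
endloop
endfacet
facet normal -0.632 -0.035 -0.774
outer loop
vertex -3.332 0.974 -2.356
vertex -2.623 1.507 -2.959
vertex -2.603 0.435 -2.927
endloop
endfacet
facet normal 0.356 0.562 -0.746
outer loop
vertex -2.623 1.507 -2.959
vertex -1.847 1.872 -2.314
vertex -1.685 0.989 -2.902
endloop
endfacet
facet normal 0.741 -0.552 0.383
outer loop
vertex -1.815 0.137 -2.263
vertex -1.348 1.026 -1.884
vertex -2.057 0.493 -1.281
endloop
endfacet
facet normal 0.129 -0.922 0.366
outer loop
vertex -1.815 0.137 -2.263
vertex -2.057 0.493 -1.281
vertex -2.833 0.128 -1.926
endloop
endfacet
facet normal -0.095 -0.945 -0.312
outer loop
vertex -1.815 0.137 -2.263
vertex -2.833 0.128 -1.926
vertex -2.603 0.435 -2.927
endloop
endfacet
facet normal 0.377 -0.592 -0.713
outer loop
vertex -1.815 0.137 -2.263
vertex -2.603 0.435 -2.927
vertex -1.685 0.989 -2.902
endloop
endfacet
facet normal 0.893 -0.349 -0.283
outer loop
vertex -1.815 0.137 -2.263
vertex -1.685 0.989 -2.902
vertex -1.348 1.026 -1.884
endloop
endfacet
facet normal 0.632 0.035 0.774
outer loop
vertex -2.057 0.493 -1.281
vertex -1.348 1.026 -1.884
vertex -2.077 1.565 -1.313
endloop
endfacet
facet normal -0.356 -0.562 0.746
outer loop
vertex -2.833 0.128 -1.926
vertex -2.057 0.493 -1.281
vertex -2.995 1.011 -1.338
endloop
endfacet
facet normal -0.718 -0.601 -0.350
outer loop
vertex -2.603 0.435 -2.927
vertex -2.833 0.128 -1.926
vertex -3.332 0.974 -2.356
endloop
endfacet
facet normal 0.045 -0.029 -0.999
outer loop
vertex -1.685 0.989 -2.902
vertex -2.603 0.435 -2.927
vertex -2.623 1.507 -2.959
endloop
endfacet
facet normal 0.880 0.364 -0.305
outer loop
vertex -1.348 1.026 -1.884
vertex -1.685 0.989 -2.902
vertex -1.847 1.872 -2.314
endloop
endfacet
facet normal 0.654 -0.348 -0.672
outer loop
vertex 2.9 -1.29 -1.055
vertex 2.308 -1.71 -1.414
vertex 2.468 -0.952 -1.651
endloop
endfacet
facet normal 0.536 0.840 0.088
outer loop
vertex 2.9 -1.29 -1.055
vertex 2.468 -0.952 -1.651
vertex 1.544 -0.569 0.334
endloop
endfacet
facet normal 0.535 0.840 0.087
outer loop
vertex 1.544 -0.569 0.334
vertex 2.468 -0.952 -1.651
vertex 1.112 -0.232 -0.263
endloop
endfacet
facet normal -0.655 0.348 0.671
outer loop
vertex 1.544 -0.569 0.334
vertex 1.112 -0.232 -0.263
vertex 0.952 -0.99 -0.026
endloop
endfacet
facet normal 0.655 -0.348 -0.671
outer loop
vertex 2.468 -0.952 -1.651
vertex 2.308 -1.71 -1.414
vertex 1.876 -1.373 -2.011
endloop
endfacet
facet normal -0.194 0.781 -0.594
outer loop
vertex 2.468 -0.952 -1.651
vertex 1.876 -1.373 -2.011
vertex 1.112 -0.232 -0.263
endloop
endfacet
facet normal -0.194 0.780 -0.594
outer loop
vertex 1.112 -0.232 -0.263
vertex 1.876 -1.373 -2.011
vertex 0.52 -0.653 -0.622
endloop
endfacet
facet normal -0.655 0.348 0.671
outer loop
vertex 1.112 -0.232 -0.263
vertex 0.52 -0.653 -0.622
vertex 0.952 -0.99 -0.026
endloop
endfacet
facet normal 0.655 -0.348 -0.671
outer loop
vertex 1.876 -1.373 -2.011
vertex 2.308 -1.71 -1.414
vertex 1.716 -2.131 -1.774
endloop
endfacet
facet normal -0.729 -0.059 -0.681
outer loop
vertex 1.876 -1.373 -2.011
vertex 1.716 -2.131 -1.774
vertex 0.52 -0.653 -0.622
endloop
endfacet
facet normal -0.729 -0.059 -0.681
outer loop
vertex 0.52 -0.653 -0.622
vertex 1.716 -2.131 -1.774
vertex 0.36 -1.41 -0.385
endloop
endfacet
facet normal -0.654 0.348 0.671
outer loop
vertex 0.52 -0.653 -0.622
vertex 0.36 -1.41 -0.385
vertex 0.952 -0.99 -0.026
endloop
endfacet
facet normal 0.655 -0.348 -0.671
outer loop
vertex 1.716 -2.131 -1.774
vertex 2.308 -1.71 -1.414
vertex 2.148 -2.468 -1.177
endloop
endfacet
facet normal -0.535 -0.840 -0.087
outer loop
vertex 1.716 -2.131 -1.774
vertex 2.148 -2.468 -1.177
vertex 0.36 -1.41 -0.385
endloop
endfacet
facet normal -0.536 -0.840 -0.088
outer loop
vertex 0.36 -1.41 -0.385
vertex 2.148 -2.468 -1.177
vertex 0.792 -1.748 0.211
endloop
endfacet
facet normal -0.654 0.348 0.672
outer loop
vertex 0.36 -1.41 -0.385
vertex 0.792 -1.748 0.211
vertex 0.952 -0.99 -0.026
endloop
endfacet
facet normal 0.655 -0.348 -0.671
outer loop
vertex 2.148 -2.468 -1.177
vertex 2.308 -1.71 -1.414
vertex 2.74 -2.047 -0.818
endloop
endfacet
facet normal 0.194 -0.780 0.595
outer loop
vertex 2.148 -2.468 -1.177
vertex 2.74 -2.047 -0.818
vertex 0.792 -1.748 0.211
endloop
endfacet
facet normal 0.194 -0.781 0.594
outer loop
vertex 0.792 -1.748 0.211
vertex 2.74 -2.047 -0.818
vertex 1.384 -1.327 0.571
endloop
endfacet
facet normal -0.655 0.348 0.671
outer loop
vertex 0.792 -1.748 0.211
vertex 1.384 -1.327 0.571
vertex 0.952 -0.99 -0.026
endloop
endfacet
facet normal 0.654 -0.348 -0.671
outer loop
vertex 2.74 -2.047 -0.818
vertex 2.308 -1.71 -1.414
vertex 2.9 -1.29 -1.055
endloop
endfacet
facet normal 0.729 0.059 0.681
outer loop
vertex 2.74 -2.047 -0.818
vertex 2.9 -1.29 -1.055
vertex 1.384 -1.327 0.571
endloop
endfacet
facet normal 0.729 0.059 0.681
outer loop
vertex 1.384 -1.327 0.571
vertex 2.9 -1.29 -1.055
vertex 1.544 -0.569 0.334
endloop
endfacet
facet normal -0.655 0.348 0.671
outer loop
vertex 1.384 -1.327 0.571
vertex 1.544 -0.569 0.334
vertex 0.952 -0.99 -0.026
endloop
endfacet

endsolid


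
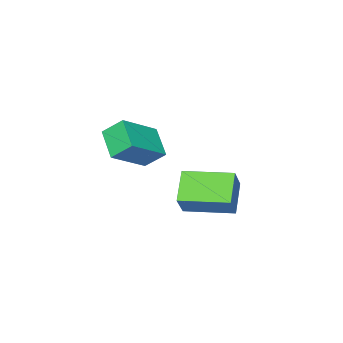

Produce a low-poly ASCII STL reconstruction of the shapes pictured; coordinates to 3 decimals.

solid 
facet normal -0.573 -0.455 0.681
outer loop
vertex 0.315 -3.952 -1.385
vertex -0.858 -2.348 -1.301
vertex -0.441 -4.455 -2.357
endloop
endfacet
facet normal 0.591 -0.806 -0.042
outer loop
vertex 0.418 -3.772 -3.379
vertex 0.315 -3.952 -1.385
vertex -0.441 -4.455 -2.357
endloop
endfacet
facet normal -0.573 -0.455 0.682
outer loop
vertex -0.441 -4.455 -2.357
vertex -0.858 -2.348 -1.301
vertex -1.615 -2.85 -2.272
endloop
endfacet
facet normal -0.569 -0.378 -0.731
outer loop
vertex -1.615 -2.85 -2.272
vertex 0.418 -3.772 -3.379
vertex -0.441 -4.455 -2.357
endloop
endfacet
facet normal 0.569 0.378 0.731
outer loop
vertex 0.315 -3.952 -1.385
vertex 0.001 -1.665 -2.323
vertex -0.858 -2.348 -1.301
endloop
endfacet
facet normal 0.589 -0.807 -0.042
outer loop
vertex 1.175 -3.27 -2.408
vertex 0.315 -3.952 -1.385
vertex 0.418 -3.772 -3.379
endloop
endfacet
facet normal 0.569 0.378 0.730
outer loop
vertex 1.175 -3.27 -2.408
vertex 0.001 -1.665 -2.323
vertex 0.315 -3.952 -1.385
endloop
endfacet
facet normal -0.590 0.806 0.043
outer loop
vertex -0.858 -2.348 -1.301
vertex 0.001 -1.665 -2.323
vertex -1.615 -2.85 -2.272
endloop
endfacet
facet normal -0.569 -0.378 -0.730
outer loop
vertex -0.755 -2.168 -3.295
vertex 0.418 -3.772 -3.379
vertex -1.615 -2.85 -2.272
endloop
endfacet
facet normal -0.590 0.806 0.042
outer loop
vertex -1.615 -2.85 -2.272
vertex 0.001 -1.665 -2.323
vertex -0.755 -2.168 -3.295
endloop
endfacet
facet normal 0.573 0.455 -0.682
outer loop
vertex -0.755 -2.168 -3.295
vertex 1.175 -3.27 -2.408
vertex 0.418 -3.772 -3.379
endloop
endfacet
facet normal 0.573 0.455 -0.681
outer loop
vertex 0.001 -1.665 -2.323
vertex 1.175 -3.27 -2.408
vertex -0.755 -2.168 -3.295
endloop
endfacet
facet normal -0.869 0.000 -0.494
outer loop
vertex 2.398 -4.107 0.747
vertex 2.015 -3.415 1.421
vertex 2.849 -3.085 -0.046
endloop
endfacet
facet normal 0.369 -0.666 -0.648
outer loop
vertex 4.405 -3.085 0.839
vertex 2.398 -4.107 0.747
vertex 2.849 -3.085 -0.046
endloop
endfacet
facet normal -0.869 0.000 -0.494
outer loop
vertex 2.849 -3.085 -0.046
vertex 2.015 -3.415 1.421
vertex 2.466 -2.393 0.628
endloop
endfacet
facet normal 0.329 0.746 -0.579
outer loop
vertex 2.466 -2.393 0.628
vertex 4.405 -3.085 0.839
vertex 2.849 -3.085 -0.046
endloop
endfacet
facet normal -0.329 -0.746 0.579
outer loop
vertex 2.398 -4.107 0.747
vertex 3.571 -3.415 2.306
vertex 2.015 -3.415 1.421
endloop
endfacet
facet normal 0.369 -0.666 -0.648
outer loop
vertex 3.954 -4.107 1.632
vertex 2.398 -4.107 0.747
vertex 4.405 -3.085 0.839
endloop
endfacet
facet normal -0.329 -0.746 0.579
outer loop
vertex 3.954 -4.107 1.632
vertex 3.571 -3.415 2.306
vertex 2.398 -4.107 0.747
endloop
endfacet
facet normal -0.369 0.666 0.648
outer loop
vertex 2.015 -3.415 1.421
vertex 3.571 -3.415 2.306
vertex 2.466 -2.393 0.628
endloop
endfacet
facet normal 0.329 0.746 -0.579
outer loop
vertex 4.022 -2.393 1.513
vertex 4.405 -3.085 0.839
vertex 2.466 -2.393 0.628
endloop
endfacet
facet normal -0.369 0.666 0.648
outer loop
vertex 2.466 -2.393 0.628
vertex 3.571 -3.415 2.306
vertex 4.022 -2.393 1.513
endloop
endfacet
facet normal 0.869 -0.000 0.494
outer loop
vertex 4.022 -2.393 1.513
vertex 3.954 -4.107 1.632
vertex 4.405 -3.085 0.839
endloop
endfacet
facet normal 0.869 -0.000 0.494
outer loop
vertex 3.571 -3.415 2.306
vertex 3.954 -4.107 1.632
vertex 4.022 -2.393 1.513
endloop
endfacet

endsolid


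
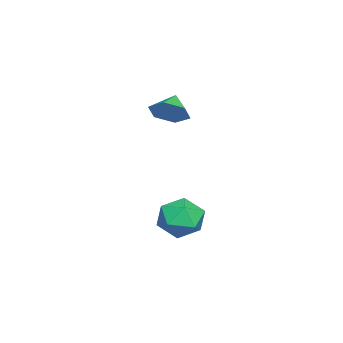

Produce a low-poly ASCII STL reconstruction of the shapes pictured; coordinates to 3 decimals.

solid 
facet normal -0.901 -0.190 0.391
outer loop
vertex -0.696 0.267 -2.926
vertex -0.375 -0.86 -2.733
vertex -0.185 -0.038 -1.897
endloop
endfacet
facet normal -0.714 0.491 0.500
outer loop
vertex -0.696 0.267 -2.926
vertex -0.185 -0.038 -1.897
vertex 0.129 0.972 -2.44
endloop
endfacet
facet normal -0.596 0.791 -0.136
outer loop
vertex -0.696 0.267 -2.926
vertex 0.129 0.972 -2.44
vertex 0.132 0.773 -3.611
endloop
endfacet
facet normal -0.710 0.298 -0.638
outer loop
vertex -0.696 0.267 -2.926
vertex 0.132 0.773 -3.611
vertex -0.179 -0.359 -3.793
endloop
endfacet
facet normal -0.898 -0.309 -0.312
outer loop
vertex -0.696 0.267 -2.926
vertex -0.179 -0.359 -3.793
vertex -0.375 -0.86 -2.733
endloop
endfacet
facet normal -0.099 0.495 0.863
outer loop
vertex 0.129 0.972 -2.44
vertex -0.185 -0.038 -1.897
vertex 0.959 0.279 -1.947
endloop
endfacet
facet normal -0.401 -0.606 0.687
outer loop
vertex -0.185 -0.038 -1.897
vertex -0.375 -0.86 -2.733
vertex 0.648 -0.853 -2.129
endloop
endfacet
facet normal -0.399 -0.798 -0.451
outer loop
vertex -0.375 -0.86 -2.733
vertex -0.179 -0.359 -3.793
vertex 0.651 -1.052 -3.3
endloop
endfacet
facet normal -0.093 0.183 -0.979
outer loop
vertex -0.179 -0.359 -3.793
vertex 0.132 0.773 -3.611
vertex 0.965 -0.042 -3.843
endloop
endfacet
facet normal 0.092 0.982 -0.167
outer loop
vertex 0.132 0.773 -3.611
vertex 0.129 0.972 -2.44
vertex 1.155 0.78 -3.007
endloop
endfacet
facet normal 0.710 -0.298 0.638
outer loop
vertex 1.476 -0.347 -2.814
vertex 0.959 0.279 -1.947
vertex 0.648 -0.853 -2.129
endloop
endfacet
facet normal 0.596 -0.791 0.136
outer loop
vertex 1.476 -0.347 -2.814
vertex 0.648 -0.853 -2.129
vertex 0.651 -1.052 -3.3
endloop
endfacet
facet normal 0.714 -0.491 -0.500
outer loop
vertex 1.476 -0.347 -2.814
vertex 0.651 -1.052 -3.3
vertex 0.965 -0.042 -3.843
endloop
endfacet
facet normal 0.901 0.190 -0.391
outer loop
vertex 1.476 -0.347 -2.814
vertex 0.965 -0.042 -3.843
vertex 1.155 0.78 -3.007
endloop
endfacet
facet normal 0.898 0.309 0.312
outer loop
vertex 1.476 -0.347 -2.814
vertex 1.155 0.78 -3.007
vertex 0.959 0.279 -1.947
endloop
endfacet
facet normal 0.093 -0.183 0.979
outer loop
vertex 0.648 -0.853 -2.129
vertex 0.959 0.279 -1.947
vertex -0.185 -0.038 -1.897
endloop
endfacet
facet normal -0.092 -0.982 0.167
outer loop
vertex 0.651 -1.052 -3.3
vertex 0.648 -0.853 -2.129
vertex -0.375 -0.86 -2.733
endloop
endfacet
facet normal 0.099 -0.495 -0.863
outer loop
vertex 0.965 -0.042 -3.843
vertex 0.651 -1.052 -3.3
vertex -0.179 -0.359 -3.793
endloop
endfacet
facet normal 0.401 0.606 -0.687
outer loop
vertex 1.155 0.78 -3.007
vertex 0.965 -0.042 -3.843
vertex 0.132 0.773 -3.611
endloop
endfacet
facet normal 0.399 0.798 0.451
outer loop
vertex 0.959 0.279 -1.947
vertex 1.155 0.78 -3.007
vertex 0.129 0.972 -2.44
endloop
endfacet
facet normal 0.812 -0.021 -0.583
outer loop
vertex -0.964 -1.177 3.445
vertex -1.53 -1.073 2.652
vertex -1.18 -0.281 3.112
endloop
endfacet
facet normal -0.018 0.345 0.939
outer loop
vertex -0.964 -1.177 3.445
vertex -1.18 -0.281 3.112
vertex -2.53 -1.047 3.368
endloop
endfacet
facet normal 0.812 -0.021 -0.583
outer loop
vertex -1.18 -0.281 3.112
vertex -1.53 -1.073 2.652
vertex -1.746 -0.177 2.319
endloop
endfacet
facet normal -0.397 0.830 0.392
outer loop
vertex -1.18 -0.281 3.112
vertex -1.746 -0.177 2.319
vertex -2.53 -1.047 3.368
endloop
endfacet
facet normal 0.812 -0.021 -0.583
outer loop
vertex -1.746 -0.177 2.319
vertex -1.53 -1.073 2.652
vertex -2.096 -0.968 1.859
endloop
endfacet
facet normal -0.840 0.497 -0.216
outer loop
vertex -1.746 -0.177 2.319
vertex -2.096 -0.968 1.859
vertex -2.53 -1.047 3.368
endloop
endfacet
facet normal 0.812 -0.021 -0.583
outer loop
vertex -2.096 -0.968 1.859
vertex -1.53 -1.073 2.652
vertex -1.88 -1.864 2.192
endloop
endfacet
facet normal -0.905 -0.321 -0.277
outer loop
vertex -2.096 -0.968 1.859
vertex -1.88 -1.864 2.192
vertex -2.53 -1.047 3.368
endloop
endfacet
facet normal 0.812 -0.021 -0.583
outer loop
vertex -1.88 -1.864 2.192
vertex -1.53 -1.073 2.652
vertex -1.314 -1.969 2.985
endloop
endfacet
facet normal -0.527 -0.806 0.269
outer loop
vertex -1.88 -1.864 2.192
vertex -1.314 -1.969 2.985
vertex -2.53 -1.047 3.368
endloop
endfacet
facet normal 0.812 -0.021 -0.583
outer loop
vertex -1.314 -1.969 2.985
vertex -1.53 -1.073 2.652
vertex -0.964 -1.177 3.445
endloop
endfacet
facet normal -0.082 -0.473 0.877
outer loop
vertex -1.314 -1.969 2.985
vertex -0.964 -1.177 3.445
vertex -2.53 -1.047 3.368
endloop
endfacet

endsolid


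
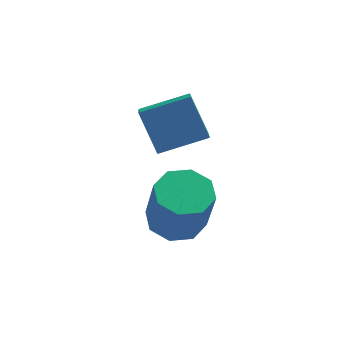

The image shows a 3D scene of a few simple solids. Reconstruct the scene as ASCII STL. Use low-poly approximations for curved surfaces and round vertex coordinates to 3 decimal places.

solid 
facet normal -0.406 0.407 0.818
outer loop
vertex -3.203 3.245 2.175
vertex -3.334 4.169 1.651
vertex -4.688 2.754 1.682
endloop
endfacet
facet normal 0.123 -0.863 0.490
outer loop
vertex -4.046 2.111 0.389
vertex -3.203 3.245 2.175
vertex -4.688 2.754 1.682
endloop
endfacet
facet normal -0.407 0.407 0.818
outer loop
vertex -4.688 2.754 1.682
vertex -3.334 4.169 1.651
vertex -4.819 3.678 1.157
endloop
endfacet
facet normal -0.906 -0.299 -0.301
outer loop
vertex -4.819 3.678 1.157
vertex -4.046 2.111 0.389
vertex -4.688 2.754 1.682
endloop
endfacet
facet normal 0.906 0.299 0.301
outer loop
vertex -3.203 3.245 2.175
vertex -2.692 3.526 0.358
vertex -3.334 4.169 1.651
endloop
endfacet
facet normal 0.122 -0.863 0.490
outer loop
vertex -2.561 2.602 0.883
vertex -3.203 3.245 2.175
vertex -4.046 2.111 0.389
endloop
endfacet
facet normal 0.905 0.299 0.301
outer loop
vertex -2.561 2.602 0.883
vertex -2.692 3.526 0.358
vertex -3.203 3.245 2.175
endloop
endfacet
facet normal -0.122 0.863 -0.490
outer loop
vertex -3.334 4.169 1.651
vertex -2.692 3.526 0.358
vertex -4.819 3.678 1.157
endloop
endfacet
facet normal -0.905 -0.299 -0.301
outer loop
vertex -4.177 3.035 -0.135
vertex -4.046 2.111 0.389
vertex -4.819 3.678 1.157
endloop
endfacet
facet normal -0.123 0.863 -0.490
outer loop
vertex -4.819 3.678 1.157
vertex -2.692 3.526 0.358
vertex -4.177 3.035 -0.135
endloop
endfacet
facet normal 0.407 -0.406 -0.818
outer loop
vertex -4.177 3.035 -0.135
vertex -2.561 2.602 0.883
vertex -4.046 2.111 0.389
endloop
endfacet
facet normal 0.406 -0.407 -0.818
outer loop
vertex -2.692 3.526 0.358
vertex -2.561 2.602 0.883
vertex -4.177 3.035 -0.135
endloop
endfacet
facet normal -0.172 0.341 -0.924
outer loop
vertex -2.766 2.583 -2.344
vertex -3.479 1.978 -2.435
vertex -3.392 2.861 -2.125
endloop
endfacet
facet normal 0.461 0.857 0.231
outer loop
vertex -2.766 2.583 -2.344
vertex -3.392 2.861 -2.125
vertex -2.427 1.907 -0.514
endloop
endfacet
facet normal 0.461 0.857 0.231
outer loop
vertex -2.427 1.907 -0.514
vertex -3.392 2.861 -2.125
vertex -3.053 2.185 -0.295
endloop
endfacet
facet normal 0.172 -0.342 0.924
outer loop
vertex -2.427 1.907 -0.514
vertex -3.053 2.185 -0.295
vertex -3.141 1.302 -0.605
endloop
endfacet
facet normal -0.171 0.341 -0.924
outer loop
vertex -3.392 2.861 -2.125
vertex -3.479 1.978 -2.435
vertex -4.07 2.622 -2.088
endloop
endfacet
facet normal -0.289 0.879 0.378
outer loop
vertex -3.392 2.861 -2.125
vertex -4.07 2.622 -2.088
vertex -3.053 2.185 -0.295
endloop
endfacet
facet normal -0.289 0.879 0.378
outer loop
vertex -3.053 2.185 -0.295
vertex -4.07 2.622 -2.088
vertex -3.731 1.946 -0.258
endloop
endfacet
facet normal 0.171 -0.341 0.924
outer loop
vertex -3.053 2.185 -0.295
vertex -3.731 1.946 -0.258
vertex -3.141 1.302 -0.605
endloop
endfacet
facet normal -0.171 0.341 -0.924
outer loop
vertex -4.07 2.622 -2.088
vertex -3.479 1.978 -2.435
vertex -4.401 2.005 -2.254
endloop
endfacet
facet normal -0.871 0.386 0.304
outer loop
vertex -4.07 2.622 -2.088
vertex -4.401 2.005 -2.254
vertex -3.731 1.946 -0.258
endloop
endfacet
facet normal -0.870 0.387 0.304
outer loop
vertex -3.731 1.946 -0.258
vertex -4.401 2.005 -2.254
vertex -4.063 1.33 -0.424
endloop
endfacet
facet normal 0.171 -0.341 0.924
outer loop
vertex -3.731 1.946 -0.258
vertex -4.063 1.33 -0.424
vertex -3.141 1.302 -0.605
endloop
endfacet
facet normal -0.171 0.341 -0.924
outer loop
vertex -4.401 2.005 -2.254
vertex -3.479 1.978 -2.435
vertex -4.193 1.373 -2.526
endloop
endfacet
facet normal -0.942 -0.332 0.051
outer loop
vertex -4.401 2.005 -2.254
vertex -4.193 1.373 -2.526
vertex -4.063 1.33 -0.424
endloop
endfacet
facet normal -0.942 -0.333 0.051
outer loop
vertex -4.063 1.33 -0.424
vertex -4.193 1.373 -2.526
vertex -3.854 0.697 -0.696
endloop
endfacet
facet normal 0.171 -0.341 0.924
outer loop
vertex -4.063 1.33 -0.424
vertex -3.854 0.697 -0.696
vertex -3.141 1.302 -0.605
endloop
endfacet
facet normal -0.172 0.342 -0.924
outer loop
vertex -4.193 1.373 -2.526
vertex -3.479 1.978 -2.435
vertex -3.567 1.095 -2.745
endloop
endfacet
facet normal -0.461 -0.857 -0.231
outer loop
vertex -4.193 1.373 -2.526
vertex -3.567 1.095 -2.745
vertex -3.854 0.697 -0.696
endloop
endfacet
facet normal -0.461 -0.857 -0.231
outer loop
vertex -3.854 0.697 -0.696
vertex -3.567 1.095 -2.745
vertex -3.228 0.419 -0.915
endloop
endfacet
facet normal 0.172 -0.341 0.924
outer loop
vertex -3.854 0.697 -0.696
vertex -3.228 0.419 -0.915
vertex -3.141 1.302 -0.605
endloop
endfacet
facet normal -0.171 0.341 -0.924
outer loop
vertex -3.567 1.095 -2.745
vertex -3.479 1.978 -2.435
vertex -2.889 1.334 -2.782
endloop
endfacet
facet normal 0.289 -0.879 -0.378
outer loop
vertex -3.567 1.095 -2.745
vertex -2.889 1.334 -2.782
vertex -3.228 0.419 -0.915
endloop
endfacet
facet normal 0.289 -0.879 -0.378
outer loop
vertex -3.228 0.419 -0.915
vertex -2.889 1.334 -2.782
vertex -2.55 0.658 -0.952
endloop
endfacet
facet normal 0.171 -0.341 0.924
outer loop
vertex -3.228 0.419 -0.915
vertex -2.55 0.658 -0.952
vertex -3.141 1.302 -0.605
endloop
endfacet
facet normal -0.171 0.341 -0.924
outer loop
vertex -2.889 1.334 -2.782
vertex -3.479 1.978 -2.435
vertex -2.557 1.95 -2.616
endloop
endfacet
facet normal 0.870 -0.387 -0.304
outer loop
vertex -2.889 1.334 -2.782
vertex -2.557 1.95 -2.616
vertex -2.55 0.658 -0.952
endloop
endfacet
facet normal 0.871 -0.386 -0.303
outer loop
vertex -2.55 0.658 -0.952
vertex -2.557 1.95 -2.616
vertex -2.219 1.275 -0.786
endloop
endfacet
facet normal 0.171 -0.341 0.924
outer loop
vertex -2.55 0.658 -0.952
vertex -2.219 1.275 -0.786
vertex -3.141 1.302 -0.605
endloop
endfacet
facet normal -0.171 0.341 -0.924
outer loop
vertex -2.557 1.95 -2.616
vertex -3.479 1.978 -2.435
vertex -2.766 2.583 -2.344
endloop
endfacet
facet normal 0.942 0.333 -0.051
outer loop
vertex -2.557 1.95 -2.616
vertex -2.766 2.583 -2.344
vertex -2.219 1.275 -0.786
endloop
endfacet
facet normal 0.942 0.332 -0.052
outer loop
vertex -2.219 1.275 -0.786
vertex -2.766 2.583 -2.344
vertex -2.427 1.907 -0.514
endloop
endfacet
facet normal 0.171 -0.341 0.924
outer loop
vertex -2.219 1.275 -0.786
vertex -2.427 1.907 -0.514
vertex -3.141 1.302 -0.605
endloop
endfacet

endsolid


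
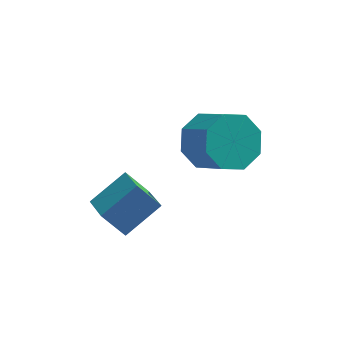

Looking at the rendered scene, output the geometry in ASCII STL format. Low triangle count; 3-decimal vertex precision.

solid 
facet normal -0.550 0.601 -0.580
outer loop
vertex 3.346 2.917 -3.651
vertex 3.053 3.369 -2.905
vertex 3.762 3.459 -3.484
endloop
endfacet
facet normal 0.589 -0.212 -0.780
outer loop
vertex 3.346 2.917 -3.651
vertex 3.762 3.459 -3.484
vertex 4.039 2.159 -2.921
endloop
endfacet
facet normal 0.589 -0.212 -0.780
outer loop
vertex 4.039 2.159 -2.921
vertex 3.762 3.459 -3.484
vertex 4.456 2.702 -2.754
endloop
endfacet
facet normal 0.550 -0.601 0.580
outer loop
vertex 4.039 2.159 -2.921
vertex 4.456 2.702 -2.754
vertex 3.747 2.611 -2.175
endloop
endfacet
facet normal -0.550 0.601 -0.580
outer loop
vertex 3.762 3.459 -3.484
vertex 3.053 3.369 -2.905
vertex 3.764 3.949 -2.978
endloop
endfacet
facet normal 0.835 0.394 -0.385
outer loop
vertex 3.762 3.459 -3.484
vertex 3.764 3.949 -2.978
vertex 4.456 2.702 -2.754
endloop
endfacet
facet normal 0.835 0.395 -0.383
outer loop
vertex 4.456 2.702 -2.754
vertex 3.764 3.949 -2.978
vertex 4.457 3.191 -2.248
endloop
endfacet
facet normal 0.550 -0.601 0.580
outer loop
vertex 4.456 2.702 -2.754
vertex 4.457 3.191 -2.248
vertex 3.747 2.611 -2.175
endloop
endfacet
facet normal -0.550 0.602 -0.579
outer loop
vertex 3.764 3.949 -2.978
vertex 3.053 3.369 -2.905
vertex 3.349 4.098 -2.429
endloop
endfacet
facet normal 0.592 0.770 0.238
outer loop
vertex 3.764 3.949 -2.978
vertex 3.349 4.098 -2.429
vertex 4.457 3.191 -2.248
endloop
endfacet
facet normal 0.592 0.770 0.237
outer loop
vertex 4.457 3.191 -2.248
vertex 3.349 4.098 -2.429
vertex 4.042 3.341 -1.699
endloop
endfacet
facet normal 0.550 -0.601 0.580
outer loop
vertex 4.457 3.191 -2.248
vertex 4.042 3.341 -1.699
vertex 3.747 2.611 -2.175
endloop
endfacet
facet normal -0.550 0.602 -0.580
outer loop
vertex 3.349 4.098 -2.429
vertex 3.053 3.369 -2.905
vertex 2.761 3.821 -2.159
endloop
endfacet
facet normal 0.002 0.695 0.719
outer loop
vertex 3.349 4.098 -2.429
vertex 2.761 3.821 -2.159
vertex 4.042 3.341 -1.699
endloop
endfacet
facet normal 0.002 0.695 0.719
outer loop
vertex 4.042 3.341 -1.699
vertex 2.761 3.821 -2.159
vertex 3.454 3.063 -1.429
endloop
endfacet
facet normal 0.550 -0.601 0.580
outer loop
vertex 4.042 3.341 -1.699
vertex 3.454 3.063 -1.429
vertex 3.747 2.611 -2.175
endloop
endfacet
facet normal -0.550 0.601 -0.580
outer loop
vertex 2.761 3.821 -2.159
vertex 3.053 3.369 -2.905
vertex 2.344 3.278 -2.326
endloop
endfacet
facet normal -0.589 0.212 0.780
outer loop
vertex 2.761 3.821 -2.159
vertex 2.344 3.278 -2.326
vertex 3.454 3.063 -1.429
endloop
endfacet
facet normal -0.589 0.212 0.780
outer loop
vertex 3.454 3.063 -1.429
vertex 2.344 3.278 -2.326
vertex 3.038 2.521 -1.596
endloop
endfacet
facet normal 0.550 -0.601 0.580
outer loop
vertex 3.454 3.063 -1.429
vertex 3.038 2.521 -1.596
vertex 3.747 2.611 -2.175
endloop
endfacet
facet normal -0.550 0.601 -0.580
outer loop
vertex 2.344 3.278 -2.326
vertex 3.053 3.369 -2.905
vertex 2.343 2.789 -2.832
endloop
endfacet
facet normal -0.835 -0.395 0.384
outer loop
vertex 2.344 3.278 -2.326
vertex 2.343 2.789 -2.832
vertex 3.038 2.521 -1.596
endloop
endfacet
facet normal -0.835 -0.393 0.384
outer loop
vertex 3.038 2.521 -1.596
vertex 2.343 2.789 -2.832
vertex 3.036 2.031 -2.102
endloop
endfacet
facet normal 0.550 -0.601 0.580
outer loop
vertex 3.038 2.521 -1.596
vertex 3.036 2.031 -2.102
vertex 3.747 2.611 -2.175
endloop
endfacet
facet normal -0.550 0.601 -0.580
outer loop
vertex 2.343 2.789 -2.832
vertex 3.053 3.369 -2.905
vertex 2.758 2.639 -3.381
endloop
endfacet
facet normal -0.592 -0.770 -0.237
outer loop
vertex 2.343 2.789 -2.832
vertex 2.758 2.639 -3.381
vertex 3.036 2.031 -2.102
endloop
endfacet
facet normal -0.591 -0.771 -0.238
outer loop
vertex 3.036 2.031 -2.102
vertex 2.758 2.639 -3.381
vertex 3.451 1.882 -2.651
endloop
endfacet
facet normal 0.550 -0.602 0.579
outer loop
vertex 3.036 2.031 -2.102
vertex 3.451 1.882 -2.651
vertex 3.747 2.611 -2.175
endloop
endfacet
facet normal -0.550 0.601 -0.580
outer loop
vertex 2.758 2.639 -3.381
vertex 3.053 3.369 -2.905
vertex 3.346 2.917 -3.651
endloop
endfacet
facet normal -0.002 -0.695 -0.719
outer loop
vertex 2.758 2.639 -3.381
vertex 3.346 2.917 -3.651
vertex 3.451 1.882 -2.651
endloop
endfacet
facet normal -0.003 -0.695 -0.719
outer loop
vertex 3.451 1.882 -2.651
vertex 3.346 2.917 -3.651
vertex 4.039 2.159 -2.921
endloop
endfacet
facet normal 0.550 -0.602 0.580
outer loop
vertex 3.451 1.882 -2.651
vertex 4.039 2.159 -2.921
vertex 3.747 2.611 -2.175
endloop
endfacet
facet normal -0.639 0.072 0.766
outer loop
vertex 0.425 0.27 -3.2
vertex 1.313 0.912 -2.519
vertex 0.041 1.239 -3.611
endloop
endfacet
facet normal -0.689 -0.497 -0.528
outer loop
vertex 0.667 1.168 -4.361
vertex 0.425 0.27 -3.2
vertex 0.041 1.239 -3.611
endloop
endfacet
facet normal -0.639 0.072 0.766
outer loop
vertex 0.041 1.239 -3.611
vertex 1.313 0.912 -2.519
vertex 0.929 1.88 -2.93
endloop
endfacet
facet normal -0.342 0.865 -0.368
outer loop
vertex 0.929 1.88 -2.93
vertex 0.667 1.168 -4.361
vertex 0.041 1.239 -3.611
endloop
endfacet
facet normal 0.343 -0.864 0.368
outer loop
vertex 0.425 0.27 -3.2
vertex 1.939 0.841 -3.269
vertex 1.313 0.912 -2.519
endloop
endfacet
facet normal -0.688 -0.497 -0.528
outer loop
vertex 1.051 0.2 -3.95
vertex 0.425 0.27 -3.2
vertex 0.667 1.168 -4.361
endloop
endfacet
facet normal 0.343 -0.865 0.367
outer loop
vertex 1.051 0.2 -3.95
vertex 1.939 0.841 -3.269
vertex 0.425 0.27 -3.2
endloop
endfacet
facet normal 0.689 0.497 0.528
outer loop
vertex 1.313 0.912 -2.519
vertex 1.939 0.841 -3.269
vertex 0.929 1.88 -2.93
endloop
endfacet
facet normal -0.343 0.864 -0.367
outer loop
vertex 1.555 1.81 -3.68
vertex 0.667 1.168 -4.361
vertex 0.929 1.88 -2.93
endloop
endfacet
facet normal 0.688 0.497 0.528
outer loop
vertex 0.929 1.88 -2.93
vertex 1.939 0.841 -3.269
vertex 1.555 1.81 -3.68
endloop
endfacet
facet normal 0.639 -0.072 -0.766
outer loop
vertex 1.555 1.81 -3.68
vertex 1.051 0.2 -3.95
vertex 0.667 1.168 -4.361
endloop
endfacet
facet normal 0.639 -0.072 -0.766
outer loop
vertex 1.939 0.841 -3.269
vertex 1.051 0.2 -3.95
vertex 1.555 1.81 -3.68
endloop
endfacet

endsolid


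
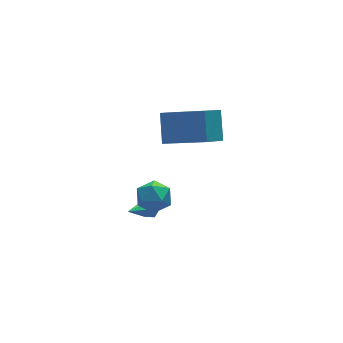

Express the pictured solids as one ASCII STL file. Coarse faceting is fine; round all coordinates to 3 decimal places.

solid 
facet normal -0.983 0.166 0.078
outer loop
vertex -3.241 -0.304 -1.528
vertex -3.258 -0.769 -0.752
vertex -3.107 0.123 -0.742
endloop
endfacet
facet normal -0.661 0.701 -0.268
outer loop
vertex -3.241 -0.304 -1.528
vertex -3.107 0.123 -0.742
vertex -2.598 0.328 -1.46
endloop
endfacet
facet normal -0.333 0.429 -0.840
outer loop
vertex -3.241 -0.304 -1.528
vertex -2.598 0.328 -1.46
vertex -2.434 -0.436 -1.915
endloop
endfacet
facet normal -0.452 -0.276 -0.848
outer loop
vertex -3.241 -0.304 -1.528
vertex -2.434 -0.436 -1.915
vertex -2.842 -1.114 -1.477
endloop
endfacet
facet normal -0.854 -0.438 -0.281
outer loop
vertex -3.241 -0.304 -1.528
vertex -2.842 -1.114 -1.477
vertex -3.258 -0.769 -0.752
endloop
endfacet
facet normal -0.162 0.973 0.163
outer loop
vertex -2.598 0.328 -1.46
vertex -3.107 0.123 -0.742
vertex -2.218 0.254 -0.643
endloop
endfacet
facet normal -0.684 0.108 0.722
outer loop
vertex -3.107 0.123 -0.742
vertex -3.258 -0.769 -0.752
vertex -2.626 -0.424 -0.205
endloop
endfacet
facet normal -0.474 -0.869 0.142
outer loop
vertex -3.258 -0.769 -0.752
vertex -2.842 -1.114 -1.477
vertex -2.462 -1.188 -0.66
endloop
endfacet
facet normal 0.176 -0.607 -0.775
outer loop
vertex -2.842 -1.114 -1.477
vertex -2.434 -0.436 -1.915
vertex -1.953 -0.983 -1.378
endloop
endfacet
facet normal 0.368 0.533 -0.762
outer loop
vertex -2.434 -0.436 -1.915
vertex -2.598 0.328 -1.46
vertex -1.802 -0.091 -1.368
endloop
endfacet
facet normal 0.452 0.276 0.848
outer loop
vertex -1.819 -0.556 -0.592
vertex -2.218 0.254 -0.643
vertex -2.626 -0.424 -0.205
endloop
endfacet
facet normal 0.333 -0.429 0.840
outer loop
vertex -1.819 -0.556 -0.592
vertex -2.626 -0.424 -0.205
vertex -2.462 -1.188 -0.66
endloop
endfacet
facet normal 0.661 -0.701 0.268
outer loop
vertex -1.819 -0.556 -0.592
vertex -2.462 -1.188 -0.66
vertex -1.953 -0.983 -1.378
endloop
endfacet
facet normal 0.983 -0.166 -0.078
outer loop
vertex -1.819 -0.556 -0.592
vertex -1.953 -0.983 -1.378
vertex -1.802 -0.091 -1.368
endloop
endfacet
facet normal 0.854 0.438 0.281
outer loop
vertex -1.819 -0.556 -0.592
vertex -1.802 -0.091 -1.368
vertex -2.218 0.254 -0.643
endloop
endfacet
facet normal -0.176 0.607 0.775
outer loop
vertex -2.626 -0.424 -0.205
vertex -2.218 0.254 -0.643
vertex -3.107 0.123 -0.742
endloop
endfacet
facet normal -0.368 -0.533 0.762
outer loop
vertex -2.462 -1.188 -0.66
vertex -2.626 -0.424 -0.205
vertex -3.258 -0.769 -0.752
endloop
endfacet
facet normal 0.162 -0.973 -0.163
outer loop
vertex -1.953 -0.983 -1.378
vertex -2.462 -1.188 -0.66
vertex -2.842 -1.114 -1.477
endloop
endfacet
facet normal 0.684 -0.108 -0.722
outer loop
vertex -1.802 -0.091 -1.368
vertex -1.953 -0.983 -1.378
vertex -2.434 -0.436 -1.915
endloop
endfacet
facet normal 0.474 0.869 -0.142
outer loop
vertex -2.218 0.254 -0.643
vertex -1.802 -0.091 -1.368
vertex -2.598 0.328 -1.46
endloop
endfacet
facet normal 0.716 0.405 -0.569
outer loop
vertex -1.745 1.424 -3.454
vertex -2.038 1.321 -3.896
vertex -2.097 1.791 -3.636
endloop
endfacet
facet normal 0.071 0.497 0.865
outer loop
vertex -1.745 1.424 -3.454
vertex -2.097 1.791 -3.636
vertex -3.382 0.559 -2.824
endloop
endfacet
facet normal 0.714 0.405 -0.571
outer loop
vertex -2.097 1.791 -3.636
vertex -2.038 1.321 -3.896
vertex -2.391 1.687 -4.078
endloop
endfacet
facet normal -0.600 0.770 0.218
outer loop
vertex -2.097 1.791 -3.636
vertex -2.391 1.687 -4.078
vertex -3.382 0.559 -2.824
endloop
endfacet
facet normal 0.715 0.406 -0.570
outer loop
vertex -2.391 1.687 -4.078
vertex -2.038 1.321 -3.896
vertex -2.331 1.218 -4.337
endloop
endfacet
facet normal -0.843 0.174 -0.510
outer loop
vertex -2.391 1.687 -4.078
vertex -2.331 1.218 -4.337
vertex -3.382 0.559 -2.824
endloop
endfacet
facet normal 0.716 0.404 -0.570
outer loop
vertex -2.331 1.218 -4.337
vertex -2.038 1.321 -3.896
vertex -1.979 0.851 -4.155
endloop
endfacet
facet normal -0.416 -0.692 -0.590
outer loop
vertex -2.331 1.218 -4.337
vertex -1.979 0.851 -4.155
vertex -3.382 0.559 -2.824
endloop
endfacet
facet normal 0.714 0.405 -0.571
outer loop
vertex -1.979 0.851 -4.155
vertex -2.038 1.321 -3.896
vertex -1.685 0.955 -3.714
endloop
endfacet
facet normal 0.255 -0.965 0.057
outer loop
vertex -1.979 0.851 -4.155
vertex -1.685 0.955 -3.714
vertex -3.382 0.559 -2.824
endloop
endfacet
facet normal 0.715 0.407 -0.569
outer loop
vertex -1.685 0.955 -3.714
vertex -2.038 1.321 -3.896
vertex -1.745 1.424 -3.454
endloop
endfacet
facet normal 0.498 -0.371 0.784
outer loop
vertex -1.685 0.955 -3.714
vertex -1.745 1.424 -3.454
vertex -3.382 0.559 -2.824
endloop
endfacet
facet normal -0.706 0.615 -0.352
outer loop
vertex -1.573 0.9 1.216
vertex -1.224 1.958 2.364
vertex -0.461 1.609 0.225
endloop
endfacet
facet normal -0.218 -0.661 -0.718
outer loop
vertex 1.084 0.262 0.996
vertex -1.573 0.9 1.216
vertex -0.461 1.609 0.225
endloop
endfacet
facet normal -0.706 0.615 -0.352
outer loop
vertex -0.461 1.609 0.225
vertex -1.224 1.958 2.364
vertex -0.112 2.667 1.373
endloop
endfacet
facet normal 0.674 0.429 -0.601
outer loop
vertex -0.112 2.667 1.373
vertex 1.084 0.262 0.996
vertex -0.461 1.609 0.225
endloop
endfacet
facet normal -0.674 -0.429 0.601
outer loop
vertex -1.573 0.9 1.216
vertex 0.321 0.611 3.135
vertex -1.224 1.958 2.364
endloop
endfacet
facet normal -0.218 -0.661 -0.718
outer loop
vertex -0.028 -0.447 1.987
vertex -1.573 0.9 1.216
vertex 1.084 0.262 0.996
endloop
endfacet
facet normal -0.674 -0.429 0.601
outer loop
vertex -0.028 -0.447 1.987
vertex 0.321 0.611 3.135
vertex -1.573 0.9 1.216
endloop
endfacet
facet normal 0.218 0.661 0.718
outer loop
vertex -1.224 1.958 2.364
vertex 0.321 0.611 3.135
vertex -0.112 2.667 1.373
endloop
endfacet
facet normal 0.674 0.429 -0.601
outer loop
vertex 1.433 1.32 2.144
vertex 1.084 0.262 0.996
vertex -0.112 2.667 1.373
endloop
endfacet
facet normal 0.218 0.661 0.718
outer loop
vertex -0.112 2.667 1.373
vertex 0.321 0.611 3.135
vertex 1.433 1.32 2.144
endloop
endfacet
facet normal 0.706 -0.615 0.352
outer loop
vertex 1.433 1.32 2.144
vertex -0.028 -0.447 1.987
vertex 1.084 0.262 0.996
endloop
endfacet
facet normal 0.706 -0.615 0.352
outer loop
vertex 0.321 0.611 3.135
vertex -0.028 -0.447 1.987
vertex 1.433 1.32 2.144
endloop
endfacet

endsolid
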